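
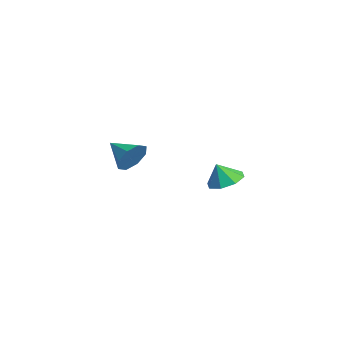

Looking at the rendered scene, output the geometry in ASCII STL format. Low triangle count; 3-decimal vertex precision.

solid 
facet normal 0.708 0.577 -0.407
outer loop
vertex -1.536 -2.518 -3.347
vertex -2.234 -2.147 -4.037
vertex -1.915 -1.863 -3.078
endloop
endfacet
facet normal 0.106 -0.324 0.940
outer loop
vertex -1.536 -2.518 -3.347
vertex -1.915 -1.863 -3.078
vertex -3.446 -3.133 -3.343
endloop
endfacet
facet normal 0.709 0.576 -0.406
outer loop
vertex -1.915 -1.863 -3.078
vertex -2.234 -2.147 -4.037
vertex -2.481 -1.374 -3.372
endloop
endfacet
facet normal -0.318 0.190 0.929
outer loop
vertex -1.915 -1.863 -3.078
vertex -2.481 -1.374 -3.372
vertex -3.446 -3.133 -3.343
endloop
endfacet
facet normal 0.708 0.577 -0.407
outer loop
vertex -2.481 -1.374 -3.372
vertex -2.234 -2.147 -4.037
vertex -2.903 -1.338 -4.055
endloop
endfacet
facet normal -0.760 0.425 0.492
outer loop
vertex -2.481 -1.374 -3.372
vertex -2.903 -1.338 -4.055
vertex -3.446 -3.133 -3.343
endloop
endfacet
facet normal 0.709 0.577 -0.406
outer loop
vertex -2.903 -1.338 -4.055
vertex -2.234 -2.147 -4.037
vertex -2.932 -1.776 -4.728
endloop
endfacet
facet normal -0.962 0.244 -0.118
outer loop
vertex -2.903 -1.338 -4.055
vertex -2.932 -1.776 -4.728
vertex -3.446 -3.133 -3.343
endloop
endfacet
facet normal 0.709 0.577 -0.406
outer loop
vertex -2.932 -1.776 -4.728
vertex -2.234 -2.147 -4.037
vertex -2.553 -2.431 -4.997
endloop
endfacet
facet normal -0.806 -0.245 -0.539
outer loop
vertex -2.932 -1.776 -4.728
vertex -2.553 -2.431 -4.997
vertex -3.446 -3.133 -3.343
endloop
endfacet
facet normal 0.709 0.576 -0.406
outer loop
vertex -2.553 -2.431 -4.997
vertex -2.234 -2.147 -4.037
vertex -1.987 -2.92 -4.703
endloop
endfacet
facet normal -0.381 -0.759 -0.528
outer loop
vertex -2.553 -2.431 -4.997
vertex -1.987 -2.92 -4.703
vertex -3.446 -3.133 -3.343
endloop
endfacet
facet normal 0.708 0.577 -0.407
outer loop
vertex -1.987 -2.92 -4.703
vertex -2.234 -2.147 -4.037
vertex -1.565 -2.956 -4.02
endloop
endfacet
facet normal 0.061 -0.994 -0.090
outer loop
vertex -1.987 -2.92 -4.703
vertex -1.565 -2.956 -4.02
vertex -3.446 -3.133 -3.343
endloop
endfacet
facet normal 0.708 0.577 -0.406
outer loop
vertex -1.565 -2.956 -4.02
vertex -2.234 -2.147 -4.037
vertex -1.536 -2.518 -3.347
endloop
endfacet
facet normal 0.263 -0.814 0.518
outer loop
vertex -1.565 -2.956 -4.02
vertex -1.536 -2.518 -3.347
vertex -3.446 -3.133 -3.343
endloop
endfacet
facet normal -0.031 0.407 -0.913
outer loop
vertex 4.842 1.054 -3.835
vertex 3.961 1.474 -3.618
vertex 4.918 1.751 -3.527
endloop
endfacet
facet normal 0.807 -0.310 0.502
outer loop
vertex 4.842 1.054 -3.835
vertex 4.918 1.751 -3.527
vertex 3.999 0.986 -2.522
endloop
endfacet
facet normal -0.031 0.408 -0.913
outer loop
vertex 4.918 1.751 -3.527
vertex 3.961 1.474 -3.618
vertex 4.433 2.285 -3.272
endloop
endfacet
facet normal 0.632 0.218 0.744
outer loop
vertex 4.918 1.751 -3.527
vertex 4.433 2.285 -3.272
vertex 3.999 0.986 -2.522
endloop
endfacet
facet normal -0.030 0.407 -0.913
outer loop
vertex 4.433 2.285 -3.272
vertex 3.961 1.474 -3.618
vertex 3.672 2.345 -3.22
endloop
endfacet
facet normal 0.097 0.473 0.876
outer loop
vertex 4.433 2.285 -3.272
vertex 3.672 2.345 -3.22
vertex 3.999 0.986 -2.522
endloop
endfacet
facet normal -0.032 0.407 -0.913
outer loop
vertex 3.672 2.345 -3.22
vertex 3.961 1.474 -3.618
vertex 3.08 1.894 -3.4
endloop
endfacet
facet normal -0.482 0.306 0.821
outer loop
vertex 3.672 2.345 -3.22
vertex 3.08 1.894 -3.4
vertex 3.999 0.986 -2.522
endloop
endfacet
facet normal -0.031 0.408 -0.912
outer loop
vertex 3.08 1.894 -3.4
vertex 3.961 1.474 -3.618
vertex 3.005 1.198 -3.709
endloop
endfacet
facet normal -0.769 -0.188 0.611
outer loop
vertex 3.08 1.894 -3.4
vertex 3.005 1.198 -3.709
vertex 3.999 0.986 -2.522
endloop
endfacet
facet normal -0.030 0.406 -0.913
outer loop
vertex 3.005 1.198 -3.709
vertex 3.961 1.474 -3.618
vertex 3.489 0.663 -3.963
endloop
endfacet
facet normal -0.595 -0.714 0.370
outer loop
vertex 3.005 1.198 -3.709
vertex 3.489 0.663 -3.963
vertex 3.999 0.986 -2.522
endloop
endfacet
facet normal -0.032 0.407 -0.913
outer loop
vertex 3.489 0.663 -3.963
vertex 3.961 1.474 -3.618
vertex 4.251 0.604 -4.016
endloop
endfacet
facet normal -0.059 -0.969 0.238
outer loop
vertex 3.489 0.663 -3.963
vertex 4.251 0.604 -4.016
vertex 3.999 0.986 -2.522
endloop
endfacet
facet normal -0.031 0.407 -0.913
outer loop
vertex 4.251 0.604 -4.016
vertex 3.961 1.474 -3.618
vertex 4.842 1.054 -3.835
endloop
endfacet
facet normal 0.521 -0.802 0.293
outer loop
vertex 4.251 0.604 -4.016
vertex 4.842 1.054 -3.835
vertex 3.999 0.986 -2.522
endloop
endfacet

endsolid


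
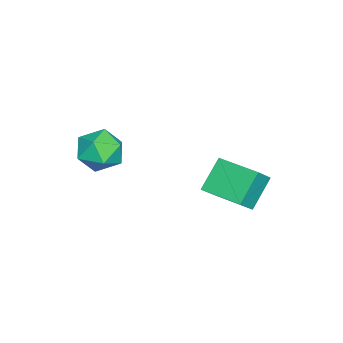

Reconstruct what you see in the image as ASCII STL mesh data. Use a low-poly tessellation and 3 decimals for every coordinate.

solid 
facet normal -0.647 0.259 0.717
outer loop
vertex -4.077 0.627 -1.719
vertex -3.273 2.632 -1.718
vertex -4.956 0.981 -2.639
endloop
endfacet
facet normal -0.373 -0.928 -0.001
outer loop
vertex -3.727 0.488 -4.002
vertex -4.077 0.627 -1.719
vertex -4.956 0.981 -2.639
endloop
endfacet
facet normal -0.647 0.260 0.717
outer loop
vertex -4.956 0.981 -2.639
vertex -3.273 2.632 -1.718
vertex -4.151 2.985 -2.638
endloop
endfacet
facet normal -0.665 0.268 -0.697
outer loop
vertex -4.151 2.985 -2.638
vertex -3.727 0.488 -4.002
vertex -4.956 0.981 -2.639
endloop
endfacet
facet normal 0.666 -0.267 0.697
outer loop
vertex -4.077 0.627 -1.719
vertex -2.044 2.139 -3.081
vertex -3.273 2.632 -1.718
endloop
endfacet
facet normal -0.372 -0.928 -0.001
outer loop
vertex -2.849 0.135 -3.082
vertex -4.077 0.627 -1.719
vertex -3.727 0.488 -4.002
endloop
endfacet
facet normal 0.666 -0.268 0.696
outer loop
vertex -2.849 0.135 -3.082
vertex -2.044 2.139 -3.081
vertex -4.077 0.627 -1.719
endloop
endfacet
facet normal 0.373 0.928 0.000
outer loop
vertex -3.273 2.632 -1.718
vertex -2.044 2.139 -3.081
vertex -4.151 2.985 -2.638
endloop
endfacet
facet normal -0.666 0.267 -0.696
outer loop
vertex -2.923 2.493 -4.001
vertex -3.727 0.488 -4.002
vertex -4.151 2.985 -2.638
endloop
endfacet
facet normal 0.373 0.928 0.001
outer loop
vertex -4.151 2.985 -2.638
vertex -2.044 2.139 -3.081
vertex -2.923 2.493 -4.001
endloop
endfacet
facet normal 0.647 -0.259 -0.717
outer loop
vertex -2.923 2.493 -4.001
vertex -2.849 0.135 -3.082
vertex -3.727 0.488 -4.002
endloop
endfacet
facet normal 0.647 -0.259 -0.717
outer loop
vertex -2.044 2.139 -3.081
vertex -2.849 0.135 -3.082
vertex -2.923 2.493 -4.001
endloop
endfacet
facet normal -0.494 0.623 0.606
outer loop
vertex -0.177 -2.624 1.384
vertex 0.166 -3.265 2.324
vertex 0.838 -2.362 1.943
endloop
endfacet
facet normal -0.262 0.965 0.024
outer loop
vertex -0.177 -2.624 1.384
vertex 0.838 -2.362 1.943
vertex 0.792 -2.345 0.756
endloop
endfacet
facet normal -0.539 0.639 -0.548
outer loop
vertex -0.177 -2.624 1.384
vertex 0.792 -2.345 0.756
vertex 0.092 -3.238 0.403
endloop
endfacet
facet normal -0.943 0.097 -0.319
outer loop
vertex -0.177 -2.624 1.384
vertex 0.092 -3.238 0.403
vertex -0.295 -3.806 1.372
endloop
endfacet
facet normal -0.915 0.087 0.394
outer loop
vertex -0.177 -2.624 1.384
vertex -0.295 -3.806 1.372
vertex 0.166 -3.265 2.324
endloop
endfacet
facet normal 0.447 0.894 -0.005
outer loop
vertex 0.792 -2.345 0.756
vertex 0.838 -2.362 1.943
vertex 1.735 -2.814 1.308
endloop
endfacet
facet normal 0.071 0.342 0.937
outer loop
vertex 0.838 -2.362 1.943
vertex 0.166 -3.265 2.324
vertex 1.348 -3.382 2.277
endloop
endfacet
facet normal -0.609 -0.526 0.594
outer loop
vertex 0.166 -3.265 2.324
vertex -0.295 -3.806 1.372
vertex 0.648 -4.275 1.924
endloop
endfacet
facet normal -0.653 -0.510 -0.560
outer loop
vertex -0.295 -3.806 1.372
vertex 0.092 -3.238 0.403
vertex 0.602 -4.258 0.737
endloop
endfacet
facet normal -0.001 0.368 -0.930
outer loop
vertex 0.092 -3.238 0.403
vertex 0.792 -2.345 0.756
vertex 1.274 -3.355 0.356
endloop
endfacet
facet normal 0.943 -0.097 0.319
outer loop
vertex 1.617 -3.996 1.296
vertex 1.735 -2.814 1.308
vertex 1.348 -3.382 2.277
endloop
endfacet
facet normal 0.539 -0.639 0.548
outer loop
vertex 1.617 -3.996 1.296
vertex 1.348 -3.382 2.277
vertex 0.648 -4.275 1.924
endloop
endfacet
facet normal 0.262 -0.965 -0.024
outer loop
vertex 1.617 -3.996 1.296
vertex 0.648 -4.275 1.924
vertex 0.602 -4.258 0.737
endloop
endfacet
facet normal 0.494 -0.623 -0.606
outer loop
vertex 1.617 -3.996 1.296
vertex 0.602 -4.258 0.737
vertex 1.274 -3.355 0.356
endloop
endfacet
facet normal 0.915 -0.087 -0.394
outer loop
vertex 1.617 -3.996 1.296
vertex 1.274 -3.355 0.356
vertex 1.735 -2.814 1.308
endloop
endfacet
facet normal 0.653 0.510 0.560
outer loop
vertex 1.348 -3.382 2.277
vertex 1.735 -2.814 1.308
vertex 0.838 -2.362 1.943
endloop
endfacet
facet normal 0.001 -0.368 0.930
outer loop
vertex 0.648 -4.275 1.924
vertex 1.348 -3.382 2.277
vertex 0.166 -3.265 2.324
endloop
endfacet
facet normal -0.447 -0.894 0.005
outer loop
vertex 0.602 -4.258 0.737
vertex 0.648 -4.275 1.924
vertex -0.295 -3.806 1.372
endloop
endfacet
facet normal -0.071 -0.342 -0.937
outer loop
vertex 1.274 -3.355 0.356
vertex 0.602 -4.258 0.737
vertex 0.092 -3.238 0.403
endloop
endfacet
facet normal 0.609 0.526 -0.594
outer loop
vertex 1.735 -2.814 1.308
vertex 1.274 -3.355 0.356
vertex 0.792 -2.345 0.756
endloop
endfacet

endsolid


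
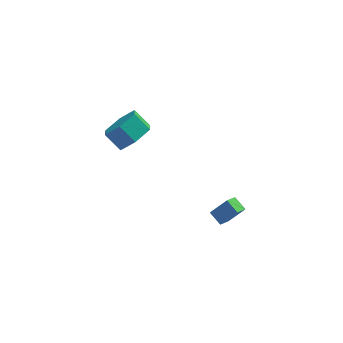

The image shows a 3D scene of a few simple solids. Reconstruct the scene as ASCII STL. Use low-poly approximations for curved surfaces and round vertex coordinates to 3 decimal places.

solid 
facet normal 0.622 -0.436 -0.650
outer loop
vertex 0.318 2.016 2.622
vertex -0.392 1.296 2.426
vertex -0.368 2.162 1.868
endloop
endfacet
facet normal 0.411 0.889 -0.202
outer loop
vertex 0.318 2.016 2.622
vertex -0.368 2.162 1.868
vertex -0.378 2.504 3.351
endloop
endfacet
facet normal 0.411 0.889 -0.202
outer loop
vertex -0.378 2.504 3.351
vertex -0.368 2.162 1.868
vertex -1.064 2.65 2.597
endloop
endfacet
facet normal -0.622 0.436 0.650
outer loop
vertex -0.378 2.504 3.351
vertex -1.064 2.65 2.597
vertex -1.088 1.784 3.154
endloop
endfacet
facet normal 0.622 -0.436 -0.650
outer loop
vertex -0.368 2.162 1.868
vertex -0.392 1.296 2.426
vertex -1.078 1.442 1.672
endloop
endfacet
facet normal -0.372 0.567 -0.735
outer loop
vertex -0.368 2.162 1.868
vertex -1.078 1.442 1.672
vertex -1.064 2.65 2.597
endloop
endfacet
facet normal -0.372 0.567 -0.735
outer loop
vertex -1.064 2.65 2.597
vertex -1.078 1.442 1.672
vertex -1.775 1.93 2.401
endloop
endfacet
facet normal -0.621 0.436 0.651
outer loop
vertex -1.064 2.65 2.597
vertex -1.775 1.93 2.401
vertex -1.088 1.784 3.154
endloop
endfacet
facet normal 0.622 -0.436 -0.650
outer loop
vertex -1.078 1.442 1.672
vertex -0.392 1.296 2.426
vertex -1.102 0.576 2.229
endloop
endfacet
facet normal -0.783 -0.321 -0.533
outer loop
vertex -1.078 1.442 1.672
vertex -1.102 0.576 2.229
vertex -1.775 1.93 2.401
endloop
endfacet
facet normal -0.783 -0.322 -0.532
outer loop
vertex -1.775 1.93 2.401
vertex -1.102 0.576 2.229
vertex -1.798 1.064 2.958
endloop
endfacet
facet normal -0.621 0.435 0.651
outer loop
vertex -1.775 1.93 2.401
vertex -1.798 1.064 2.958
vertex -1.088 1.784 3.154
endloop
endfacet
facet normal 0.622 -0.436 -0.650
outer loop
vertex -1.102 0.576 2.229
vertex -0.392 1.296 2.426
vertex -0.416 0.43 2.983
endloop
endfacet
facet normal -0.411 -0.889 0.202
outer loop
vertex -1.102 0.576 2.229
vertex -0.416 0.43 2.983
vertex -1.798 1.064 2.958
endloop
endfacet
facet normal -0.411 -0.889 0.202
outer loop
vertex -1.798 1.064 2.958
vertex -0.416 0.43 2.983
vertex -1.112 0.918 3.712
endloop
endfacet
facet normal -0.622 0.436 0.650
outer loop
vertex -1.798 1.064 2.958
vertex -1.112 0.918 3.712
vertex -1.088 1.784 3.154
endloop
endfacet
facet normal 0.621 -0.436 -0.651
outer loop
vertex -0.416 0.43 2.983
vertex -0.392 1.296 2.426
vertex 0.295 1.15 3.179
endloop
endfacet
facet normal 0.372 -0.567 0.735
outer loop
vertex -0.416 0.43 2.983
vertex 0.295 1.15 3.179
vertex -1.112 0.918 3.712
endloop
endfacet
facet normal 0.372 -0.567 0.735
outer loop
vertex -1.112 0.918 3.712
vertex 0.295 1.15 3.179
vertex -0.402 1.638 3.908
endloop
endfacet
facet normal -0.622 0.436 0.650
outer loop
vertex -1.112 0.918 3.712
vertex -0.402 1.638 3.908
vertex -1.088 1.784 3.154
endloop
endfacet
facet normal 0.621 -0.435 -0.651
outer loop
vertex 0.295 1.15 3.179
vertex -0.392 1.296 2.426
vertex 0.318 2.016 2.622
endloop
endfacet
facet normal 0.783 0.322 0.533
outer loop
vertex 0.295 1.15 3.179
vertex 0.318 2.016 2.622
vertex -0.402 1.638 3.908
endloop
endfacet
facet normal 0.783 0.321 0.533
outer loop
vertex -0.402 1.638 3.908
vertex 0.318 2.016 2.622
vertex -0.378 2.504 3.351
endloop
endfacet
facet normal -0.622 0.436 0.650
outer loop
vertex -0.402 1.638 3.908
vertex -0.378 2.504 3.351
vertex -1.088 1.784 3.154
endloop
endfacet
facet normal -0.447 -0.706 0.549
outer loop
vertex 3.919 0.725 -2.308
vertex 3.107 0.602 -3.127
vertex 4.382 0.144 -2.679
endloop
endfacet
facet normal 0.700 0.106 0.707
outer loop
vertex 4.833 0.858 -3.233
vertex 3.919 0.725 -2.308
vertex 4.382 0.144 -2.679
endloop
endfacet
facet normal -0.447 -0.706 0.549
outer loop
vertex 4.382 0.144 -2.679
vertex 3.107 0.602 -3.127
vertex 3.569 0.021 -3.498
endloop
endfacet
facet normal 0.557 -0.699 -0.448
outer loop
vertex 3.569 0.021 -3.498
vertex 4.833 0.858 -3.233
vertex 4.382 0.144 -2.679
endloop
endfacet
facet normal -0.557 0.699 0.448
outer loop
vertex 3.919 0.725 -2.308
vertex 3.558 1.316 -3.681
vertex 3.107 0.602 -3.127
endloop
endfacet
facet normal 0.700 0.105 0.707
outer loop
vertex 4.371 1.439 -2.862
vertex 3.919 0.725 -2.308
vertex 4.833 0.858 -3.233
endloop
endfacet
facet normal -0.557 0.700 0.448
outer loop
vertex 4.371 1.439 -2.862
vertex 3.558 1.316 -3.681
vertex 3.919 0.725 -2.308
endloop
endfacet
facet normal -0.700 -0.106 -0.706
outer loop
vertex 3.107 0.602 -3.127
vertex 3.558 1.316 -3.681
vertex 3.569 0.021 -3.498
endloop
endfacet
facet normal 0.557 -0.700 -0.447
outer loop
vertex 4.021 0.735 -4.052
vertex 4.833 0.858 -3.233
vertex 3.569 0.021 -3.498
endloop
endfacet
facet normal -0.699 -0.106 -0.707
outer loop
vertex 3.569 0.021 -3.498
vertex 3.558 1.316 -3.681
vertex 4.021 0.735 -4.052
endloop
endfacet
facet normal 0.447 0.706 -0.549
outer loop
vertex 4.021 0.735 -4.052
vertex 4.371 1.439 -2.862
vertex 4.833 0.858 -3.233
endloop
endfacet
facet normal 0.446 0.706 -0.549
outer loop
vertex 3.558 1.316 -3.681
vertex 4.371 1.439 -2.862
vertex 4.021 0.735 -4.052
endloop
endfacet

endsolid


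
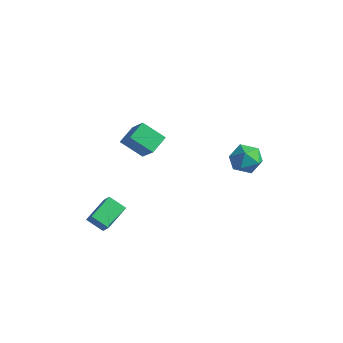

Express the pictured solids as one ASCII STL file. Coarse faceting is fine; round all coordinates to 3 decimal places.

solid 
facet normal -0.660 0.250 -0.708
outer loop
vertex -4.011 -1.658 0.902
vertex -4.125 -0.626 1.373
vertex -2.917 -1.153 0.061
endloop
endfacet
facet normal 0.100 -0.905 -0.413
outer loop
vertex -1.755 -1.594 1.307
vertex -4.011 -1.658 0.902
vertex -2.917 -1.153 0.061
endloop
endfacet
facet normal -0.660 0.250 -0.708
outer loop
vertex -2.917 -1.153 0.061
vertex -4.125 -0.626 1.373
vertex -3.03 -0.121 0.531
endloop
endfacet
facet normal 0.744 0.343 -0.573
outer loop
vertex -3.03 -0.121 0.531
vertex -1.755 -1.594 1.307
vertex -2.917 -1.153 0.061
endloop
endfacet
facet normal -0.744 -0.344 0.573
outer loop
vertex -4.011 -1.658 0.902
vertex -2.963 -1.067 2.619
vertex -4.125 -0.626 1.373
endloop
endfacet
facet normal 0.100 -0.905 -0.413
outer loop
vertex -2.85 -2.099 2.149
vertex -4.011 -1.658 0.902
vertex -1.755 -1.594 1.307
endloop
endfacet
facet normal -0.745 -0.342 0.573
outer loop
vertex -2.85 -2.099 2.149
vertex -2.963 -1.067 2.619
vertex -4.011 -1.658 0.902
endloop
endfacet
facet normal -0.100 0.905 0.413
outer loop
vertex -4.125 -0.626 1.373
vertex -2.963 -1.067 2.619
vertex -3.03 -0.121 0.531
endloop
endfacet
facet normal 0.745 0.343 -0.572
outer loop
vertex -1.869 -0.562 1.778
vertex -1.755 -1.594 1.307
vertex -3.03 -0.121 0.531
endloop
endfacet
facet normal -0.100 0.905 0.413
outer loop
vertex -3.03 -0.121 0.531
vertex -2.963 -1.067 2.619
vertex -1.869 -0.562 1.778
endloop
endfacet
facet normal 0.660 -0.250 0.708
outer loop
vertex -1.869 -0.562 1.778
vertex -2.85 -2.099 2.149
vertex -1.755 -1.594 1.307
endloop
endfacet
facet normal 0.660 -0.250 0.708
outer loop
vertex -2.963 -1.067 2.619
vertex -2.85 -2.099 2.149
vertex -1.869 -0.562 1.778
endloop
endfacet
facet normal -0.614 0.218 -0.758
outer loop
vertex -4.691 -2.238 -3.801
vertex -3.824 -1.9 -4.406
vertex -4.515 -3.693 -4.362
endloop
endfacet
facet normal -0.781 -0.305 0.545
outer loop
vertex -3.876 -3.92 -3.574
vertex -4.691 -2.238 -3.801
vertex -4.515 -3.693 -4.362
endloop
endfacet
facet normal -0.615 0.218 -0.758
outer loop
vertex -4.515 -3.693 -4.362
vertex -3.824 -1.9 -4.406
vertex -3.649 -3.356 -4.968
endloop
endfacet
facet normal 0.111 -0.927 -0.357
outer loop
vertex -3.649 -3.356 -4.968
vertex -3.876 -3.92 -3.574
vertex -4.515 -3.693 -4.362
endloop
endfacet
facet normal -0.112 0.927 0.358
outer loop
vertex -4.691 -2.238 -3.801
vertex -3.185 -2.127 -3.618
vertex -3.824 -1.9 -4.406
endloop
endfacet
facet normal -0.781 -0.305 0.546
outer loop
vertex -4.051 -2.464 -3.012
vertex -4.691 -2.238 -3.801
vertex -3.876 -3.92 -3.574
endloop
endfacet
facet normal -0.112 0.928 0.356
outer loop
vertex -4.051 -2.464 -3.012
vertex -3.185 -2.127 -3.618
vertex -4.691 -2.238 -3.801
endloop
endfacet
facet normal 0.781 0.304 -0.546
outer loop
vertex -3.824 -1.9 -4.406
vertex -3.185 -2.127 -3.618
vertex -3.649 -3.356 -4.968
endloop
endfacet
facet normal 0.112 -0.927 -0.357
outer loop
vertex -3.009 -3.582 -4.179
vertex -3.876 -3.92 -3.574
vertex -3.649 -3.356 -4.968
endloop
endfacet
facet normal 0.781 0.305 -0.546
outer loop
vertex -3.649 -3.356 -4.968
vertex -3.185 -2.127 -3.618
vertex -3.009 -3.582 -4.179
endloop
endfacet
facet normal 0.614 -0.219 0.758
outer loop
vertex -3.009 -3.582 -4.179
vertex -4.051 -2.464 -3.012
vertex -3.876 -3.92 -3.574
endloop
endfacet
facet normal 0.615 -0.218 0.758
outer loop
vertex -3.185 -2.127 -3.618
vertex -4.051 -2.464 -3.012
vertex -3.009 -3.582 -4.179
endloop
endfacet
facet normal -0.375 -0.399 0.837
outer loop
vertex -0.84 3.957 -0.864
vertex -0.8 3.05 -1.279
vertex -0.019 3.398 -0.763
endloop
endfacet
facet normal 0.005 0.185 0.983
outer loop
vertex -0.84 3.957 -0.864
vertex -0.019 3.398 -0.763
vertex 0.063 4.376 -0.948
endloop
endfacet
facet normal -0.281 0.731 0.622
outer loop
vertex -0.84 3.957 -0.864
vertex 0.063 4.376 -0.948
vertex -0.668 4.632 -1.579
endloop
endfacet
facet normal -0.839 0.482 0.254
outer loop
vertex -0.84 3.957 -0.864
vertex -0.668 4.632 -1.579
vertex -1.201 3.813 -1.784
endloop
endfacet
facet normal -0.897 -0.216 0.386
outer loop
vertex -0.84 3.957 -0.864
vertex -1.201 3.813 -1.784
vertex -0.8 3.05 -1.279
endloop
endfacet
facet normal 0.669 0.084 0.739
outer loop
vertex 0.063 4.376 -0.948
vertex -0.019 3.398 -0.763
vertex 0.661 3.727 -1.416
endloop
endfacet
facet normal 0.053 -0.863 0.502
outer loop
vertex -0.019 3.398 -0.763
vertex -0.8 3.05 -1.279
vertex 0.128 2.908 -1.621
endloop
endfacet
facet normal -0.792 -0.566 -0.227
outer loop
vertex -0.8 3.05 -1.279
vertex -1.201 3.813 -1.784
vertex -0.603 3.164 -2.252
endloop
endfacet
facet normal -0.697 0.564 -0.442
outer loop
vertex -1.201 3.813 -1.784
vertex -0.668 4.632 -1.579
vertex -0.521 4.142 -2.437
endloop
endfacet
facet normal 0.205 0.966 0.155
outer loop
vertex -0.668 4.632 -1.579
vertex 0.063 4.376 -0.948
vertex 0.26 4.49 -1.921
endloop
endfacet
facet normal 0.839 -0.482 -0.254
outer loop
vertex 0.3 3.583 -2.336
vertex 0.661 3.727 -1.416
vertex 0.128 2.908 -1.621
endloop
endfacet
facet normal 0.281 -0.731 -0.622
outer loop
vertex 0.3 3.583 -2.336
vertex 0.128 2.908 -1.621
vertex -0.603 3.164 -2.252
endloop
endfacet
facet normal -0.005 -0.185 -0.983
outer loop
vertex 0.3 3.583 -2.336
vertex -0.603 3.164 -2.252
vertex -0.521 4.142 -2.437
endloop
endfacet
facet normal 0.375 0.399 -0.837
outer loop
vertex 0.3 3.583 -2.336
vertex -0.521 4.142 -2.437
vertex 0.26 4.49 -1.921
endloop
endfacet
facet normal 0.897 0.216 -0.386
outer loop
vertex 0.3 3.583 -2.336
vertex 0.26 4.49 -1.921
vertex 0.661 3.727 -1.416
endloop
endfacet
facet normal 0.697 -0.564 0.442
outer loop
vertex 0.128 2.908 -1.621
vertex 0.661 3.727 -1.416
vertex -0.019 3.398 -0.763
endloop
endfacet
facet normal -0.205 -0.966 -0.155
outer loop
vertex -0.603 3.164 -2.252
vertex 0.128 2.908 -1.621
vertex -0.8 3.05 -1.279
endloop
endfacet
facet normal -0.669 -0.084 -0.739
outer loop
vertex -0.521 4.142 -2.437
vertex -0.603 3.164 -2.252
vertex -1.201 3.813 -1.784
endloop
endfacet
facet normal -0.053 0.863 -0.502
outer loop
vertex 0.26 4.49 -1.921
vertex -0.521 4.142 -2.437
vertex -0.668 4.632 -1.579
endloop
endfacet
facet normal 0.792 0.566 0.227
outer loop
vertex 0.661 3.727 -1.416
vertex 0.26 4.49 -1.921
vertex 0.063 4.376 -0.948
endloop
endfacet

endsolid


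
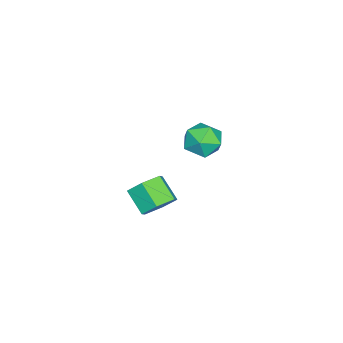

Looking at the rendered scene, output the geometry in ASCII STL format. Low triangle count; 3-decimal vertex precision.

solid 
facet normal 0.448 0.664 -0.598
outer loop
vertex 3.114 1.675 1.564
vertex 2.313 2.238 1.589
vertex 3.02 2.362 2.256
endloop
endfacet
facet normal 0.889 -0.259 0.378
outer loop
vertex 3.114 1.675 1.564
vertex 3.02 2.362 2.256
vertex 2.469 0.718 2.425
endloop
endfacet
facet normal 0.889 -0.259 0.377
outer loop
vertex 2.469 0.718 2.425
vertex 3.02 2.362 2.256
vertex 2.375 1.405 3.118
endloop
endfacet
facet normal -0.448 -0.665 0.598
outer loop
vertex 2.469 0.718 2.425
vertex 2.375 1.405 3.118
vertex 1.667 1.282 2.451
endloop
endfacet
facet normal 0.448 0.664 -0.598
outer loop
vertex 3.02 2.362 2.256
vertex 2.313 2.238 1.589
vertex 2.219 2.925 2.281
endloop
endfacet
facet normal 0.361 0.478 0.801
outer loop
vertex 3.02 2.362 2.256
vertex 2.219 2.925 2.281
vertex 2.375 1.405 3.118
endloop
endfacet
facet normal 0.361 0.478 0.801
outer loop
vertex 2.375 1.405 3.118
vertex 2.219 2.925 2.281
vertex 1.573 1.969 3.143
endloop
endfacet
facet normal -0.448 -0.664 0.598
outer loop
vertex 2.375 1.405 3.118
vertex 1.573 1.969 3.143
vertex 1.667 1.282 2.451
endloop
endfacet
facet normal 0.448 0.664 -0.599
outer loop
vertex 2.219 2.925 2.281
vertex 2.313 2.238 1.589
vertex 1.511 2.802 1.615
endloop
endfacet
facet normal -0.526 0.737 0.423
outer loop
vertex 2.219 2.925 2.281
vertex 1.511 2.802 1.615
vertex 1.573 1.969 3.143
endloop
endfacet
facet normal -0.528 0.736 0.423
outer loop
vertex 1.573 1.969 3.143
vertex 1.511 2.802 1.615
vertex 0.866 1.845 2.476
endloop
endfacet
facet normal -0.448 -0.664 0.598
outer loop
vertex 1.573 1.969 3.143
vertex 0.866 1.845 2.476
vertex 1.667 1.282 2.451
endloop
endfacet
facet normal 0.448 0.665 -0.598
outer loop
vertex 1.511 2.802 1.615
vertex 2.313 2.238 1.589
vertex 1.605 2.115 0.922
endloop
endfacet
facet normal -0.889 0.259 -0.378
outer loop
vertex 1.511 2.802 1.615
vertex 1.605 2.115 0.922
vertex 0.866 1.845 2.476
endloop
endfacet
facet normal -0.889 0.259 -0.378
outer loop
vertex 0.866 1.845 2.476
vertex 1.605 2.115 0.922
vertex 0.96 1.158 1.784
endloop
endfacet
facet normal -0.448 -0.664 0.598
outer loop
vertex 0.866 1.845 2.476
vertex 0.96 1.158 1.784
vertex 1.667 1.282 2.451
endloop
endfacet
facet normal 0.448 0.664 -0.598
outer loop
vertex 1.605 2.115 0.922
vertex 2.313 2.238 1.589
vertex 2.407 1.551 0.897
endloop
endfacet
facet normal -0.361 -0.478 -0.801
outer loop
vertex 1.605 2.115 0.922
vertex 2.407 1.551 0.897
vertex 0.96 1.158 1.784
endloop
endfacet
facet normal -0.361 -0.478 -0.801
outer loop
vertex 0.96 1.158 1.784
vertex 2.407 1.551 0.897
vertex 1.761 0.595 1.759
endloop
endfacet
facet normal -0.448 -0.664 0.598
outer loop
vertex 0.96 1.158 1.784
vertex 1.761 0.595 1.759
vertex 1.667 1.282 2.451
endloop
endfacet
facet normal 0.448 0.664 -0.598
outer loop
vertex 2.407 1.551 0.897
vertex 2.313 2.238 1.589
vertex 3.114 1.675 1.564
endloop
endfacet
facet normal 0.528 -0.737 -0.422
outer loop
vertex 2.407 1.551 0.897
vertex 3.114 1.675 1.564
vertex 1.761 0.595 1.759
endloop
endfacet
facet normal 0.527 -0.737 -0.424
outer loop
vertex 1.761 0.595 1.759
vertex 3.114 1.675 1.564
vertex 2.469 0.718 2.425
endloop
endfacet
facet normal -0.448 -0.664 0.599
outer loop
vertex 1.761 0.595 1.759
vertex 2.469 0.718 2.425
vertex 1.667 1.282 2.451
endloop
endfacet
facet normal 0.433 0.598 0.675
outer loop
vertex -3.575 3.19 1.697
vertex -3.918 2.506 2.523
vertex -2.92 2.338 2.031
endloop
endfacet
facet normal 0.782 0.621 0.052
outer loop
vertex -3.575 3.19 1.697
vertex -2.92 2.338 2.031
vertex -3.03 2.568 0.935
endloop
endfacet
facet normal 0.321 0.833 -0.451
outer loop
vertex -3.575 3.19 1.697
vertex -3.03 2.568 0.935
vertex -4.096 2.878 0.75
endloop
endfacet
facet normal -0.312 0.940 -0.138
outer loop
vertex -3.575 3.19 1.697
vertex -4.096 2.878 0.75
vertex -4.644 2.84 1.731
endloop
endfacet
facet normal -0.242 0.794 0.557
outer loop
vertex -3.575 3.19 1.697
vertex -4.644 2.84 1.731
vertex -3.918 2.506 2.523
endloop
endfacet
facet normal 0.993 -0.042 -0.108
outer loop
vertex -3.03 2.568 0.935
vertex -2.92 2.338 2.031
vertex -3.036 1.5 1.289
endloop
endfacet
facet normal 0.430 -0.080 0.899
outer loop
vertex -2.92 2.338 2.031
vertex -3.918 2.506 2.523
vertex -3.584 1.462 2.27
endloop
endfacet
facet normal -0.664 0.239 0.709
outer loop
vertex -3.918 2.506 2.523
vertex -4.644 2.84 1.731
vertex -4.65 1.772 2.085
endloop
endfacet
facet normal -0.776 0.475 -0.415
outer loop
vertex -4.644 2.84 1.731
vertex -4.096 2.878 0.75
vertex -4.76 2.002 0.989
endloop
endfacet
facet normal 0.248 0.302 -0.920
outer loop
vertex -4.096 2.878 0.75
vertex -3.03 2.568 0.935
vertex -3.762 1.834 0.497
endloop
endfacet
facet normal 0.312 -0.940 0.138
outer loop
vertex -4.105 1.15 1.323
vertex -3.036 1.5 1.289
vertex -3.584 1.462 2.27
endloop
endfacet
facet normal -0.321 -0.833 0.451
outer loop
vertex -4.105 1.15 1.323
vertex -3.584 1.462 2.27
vertex -4.65 1.772 2.085
endloop
endfacet
facet normal -0.782 -0.621 -0.052
outer loop
vertex -4.105 1.15 1.323
vertex -4.65 1.772 2.085
vertex -4.76 2.002 0.989
endloop
endfacet
facet normal -0.433 -0.598 -0.675
outer loop
vertex -4.105 1.15 1.323
vertex -4.76 2.002 0.989
vertex -3.762 1.834 0.497
endloop
endfacet
facet normal 0.242 -0.794 -0.557
outer loop
vertex -4.105 1.15 1.323
vertex -3.762 1.834 0.497
vertex -3.036 1.5 1.289
endloop
endfacet
facet normal 0.776 -0.475 0.415
outer loop
vertex -3.584 1.462 2.27
vertex -3.036 1.5 1.289
vertex -2.92 2.338 2.031
endloop
endfacet
facet normal -0.248 -0.302 0.920
outer loop
vertex -4.65 1.772 2.085
vertex -3.584 1.462 2.27
vertex -3.918 2.506 2.523
endloop
endfacet
facet normal -0.993 0.042 0.108
outer loop
vertex -4.76 2.002 0.989
vertex -4.65 1.772 2.085
vertex -4.644 2.84 1.731
endloop
endfacet
facet normal -0.430 0.080 -0.899
outer loop
vertex -3.762 1.834 0.497
vertex -4.76 2.002 0.989
vertex -4.096 2.878 0.75
endloop
endfacet
facet normal 0.664 -0.239 -0.709
outer loop
vertex -3.036 1.5 1.289
vertex -3.762 1.834 0.497
vertex -3.03 2.568 0.935
endloop
endfacet

endsolid


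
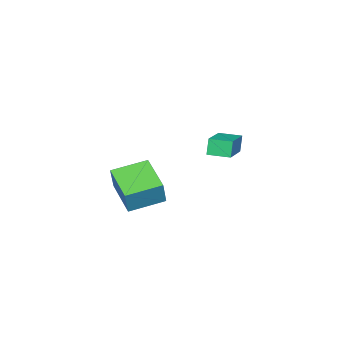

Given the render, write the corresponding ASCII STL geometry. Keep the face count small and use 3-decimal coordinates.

solid 
facet normal -0.895 -0.298 -0.333
outer loop
vertex -4.179 0.284 -1.508
vertex -4.532 1.368 -1.53
vertex -3.876 0.365 -2.394
endloop
endfacet
facet normal 0.309 -0.951 0.019
outer loop
vertex -1.988 0.992 -1.69
vertex -4.179 0.284 -1.508
vertex -3.876 0.365 -2.394
endloop
endfacet
facet normal -0.894 -0.297 -0.334
outer loop
vertex -3.876 0.365 -2.394
vertex -4.532 1.368 -1.53
vertex -4.228 1.449 -2.416
endloop
endfacet
facet normal 0.323 0.086 -0.943
outer loop
vertex -4.228 1.449 -2.416
vertex -1.988 0.992 -1.69
vertex -3.876 0.365 -2.394
endloop
endfacet
facet normal -0.323 -0.086 0.943
outer loop
vertex -4.179 0.284 -1.508
vertex -2.644 1.995 -0.826
vertex -4.532 1.368 -1.53
endloop
endfacet
facet normal 0.309 -0.951 0.019
outer loop
vertex -2.292 0.911 -0.804
vertex -4.179 0.284 -1.508
vertex -1.988 0.992 -1.69
endloop
endfacet
facet normal -0.323 -0.086 0.942
outer loop
vertex -2.292 0.911 -0.804
vertex -2.644 1.995 -0.826
vertex -4.179 0.284 -1.508
endloop
endfacet
facet normal -0.309 0.951 -0.019
outer loop
vertex -4.532 1.368 -1.53
vertex -2.644 1.995 -0.826
vertex -4.228 1.449 -2.416
endloop
endfacet
facet normal 0.323 0.086 -0.942
outer loop
vertex -2.341 2.076 -1.712
vertex -1.988 0.992 -1.69
vertex -4.228 1.449 -2.416
endloop
endfacet
facet normal -0.309 0.951 -0.019
outer loop
vertex -4.228 1.449 -2.416
vertex -2.644 1.995 -0.826
vertex -2.341 2.076 -1.712
endloop
endfacet
facet normal 0.894 0.298 0.334
outer loop
vertex -2.341 2.076 -1.712
vertex -2.292 0.911 -0.804
vertex -1.988 0.992 -1.69
endloop
endfacet
facet normal 0.895 0.297 0.333
outer loop
vertex -2.644 1.995 -0.826
vertex -2.292 0.911 -0.804
vertex -2.341 2.076 -1.712
endloop
endfacet
facet normal -0.760 0.619 0.198
outer loop
vertex 0.641 -0.479 -1.232
vertex 1.753 1.076 -1.819
vertex 0.171 -0.637 -2.541
endloop
endfacet
facet normal -0.556 -0.778 0.293
outer loop
vertex 1.547 -1.756 -2.901
vertex 0.641 -0.479 -1.232
vertex 0.171 -0.637 -2.541
endloop
endfacet
facet normal -0.760 0.618 0.199
outer loop
vertex 0.171 -0.637 -2.541
vertex 1.753 1.076 -1.819
vertex 1.283 0.919 -3.128
endloop
endfacet
facet normal -0.336 -0.113 -0.935
outer loop
vertex 1.283 0.919 -3.128
vertex 1.547 -1.756 -2.901
vertex 0.171 -0.637 -2.541
endloop
endfacet
facet normal 0.336 0.113 0.935
outer loop
vertex 0.641 -0.479 -1.232
vertex 3.129 -0.043 -2.179
vertex 1.753 1.076 -1.819
endloop
endfacet
facet normal -0.556 -0.778 0.293
outer loop
vertex 2.017 -1.599 -1.592
vertex 0.641 -0.479 -1.232
vertex 1.547 -1.756 -2.901
endloop
endfacet
facet normal 0.336 0.112 0.935
outer loop
vertex 2.017 -1.599 -1.592
vertex 3.129 -0.043 -2.179
vertex 0.641 -0.479 -1.232
endloop
endfacet
facet normal 0.556 0.778 -0.293
outer loop
vertex 1.753 1.076 -1.819
vertex 3.129 -0.043 -2.179
vertex 1.283 0.919 -3.128
endloop
endfacet
facet normal -0.336 -0.113 -0.935
outer loop
vertex 2.659 -0.201 -3.488
vertex 1.547 -1.756 -2.901
vertex 1.283 0.919 -3.128
endloop
endfacet
facet normal 0.556 0.778 -0.294
outer loop
vertex 1.283 0.919 -3.128
vertex 3.129 -0.043 -2.179
vertex 2.659 -0.201 -3.488
endloop
endfacet
facet normal 0.760 -0.619 -0.199
outer loop
vertex 2.659 -0.201 -3.488
vertex 2.017 -1.599 -1.592
vertex 1.547 -1.756 -2.901
endloop
endfacet
facet normal 0.760 -0.618 -0.198
outer loop
vertex 3.129 -0.043 -2.179
vertex 2.017 -1.599 -1.592
vertex 2.659 -0.201 -3.488
endloop
endfacet

endsolid


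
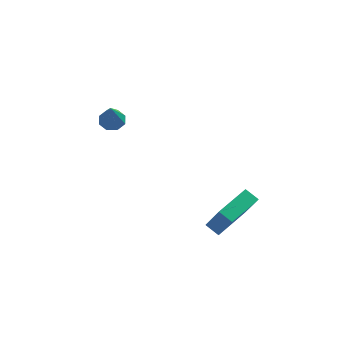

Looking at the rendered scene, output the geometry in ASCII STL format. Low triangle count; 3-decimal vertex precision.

solid 
facet normal -0.755 0.422 0.502
outer loop
vertex 3.145 -4.126 -2.991
vertex 4.358 -2.42 -2.598
vertex 2.465 -3.233 -4.766
endloop
endfacet
facet normal -0.570 -0.801 -0.185
outer loop
vertex 3.122 -3.6 -5.202
vertex 3.145 -4.126 -2.991
vertex 2.465 -3.233 -4.766
endloop
endfacet
facet normal -0.755 0.422 0.502
outer loop
vertex 2.465 -3.233 -4.766
vertex 4.358 -2.42 -2.598
vertex 3.678 -1.527 -4.373
endloop
endfacet
facet normal -0.324 0.425 -0.845
outer loop
vertex 3.678 -1.527 -4.373
vertex 3.122 -3.6 -5.202
vertex 2.465 -3.233 -4.766
endloop
endfacet
facet normal 0.324 -0.425 0.845
outer loop
vertex 3.145 -4.126 -2.991
vertex 5.015 -2.787 -3.034
vertex 4.358 -2.42 -2.598
endloop
endfacet
facet normal -0.570 -0.801 -0.185
outer loop
vertex 3.802 -4.493 -3.427
vertex 3.145 -4.126 -2.991
vertex 3.122 -3.6 -5.202
endloop
endfacet
facet normal 0.324 -0.425 0.845
outer loop
vertex 3.802 -4.493 -3.427
vertex 5.015 -2.787 -3.034
vertex 3.145 -4.126 -2.991
endloop
endfacet
facet normal 0.570 0.801 0.185
outer loop
vertex 4.358 -2.42 -2.598
vertex 5.015 -2.787 -3.034
vertex 3.678 -1.527 -4.373
endloop
endfacet
facet normal -0.324 0.425 -0.845
outer loop
vertex 4.335 -1.894 -4.809
vertex 3.122 -3.6 -5.202
vertex 3.678 -1.527 -4.373
endloop
endfacet
facet normal 0.570 0.801 0.185
outer loop
vertex 3.678 -1.527 -4.373
vertex 5.015 -2.787 -3.034
vertex 4.335 -1.894 -4.809
endloop
endfacet
facet normal 0.755 -0.422 -0.502
outer loop
vertex 4.335 -1.894 -4.809
vertex 3.802 -4.493 -3.427
vertex 3.122 -3.6 -5.202
endloop
endfacet
facet normal 0.755 -0.422 -0.502
outer loop
vertex 5.015 -2.787 -3.034
vertex 3.802 -4.493 -3.427
vertex 4.335 -1.894 -4.809
endloop
endfacet
facet normal -0.026 0.555 -0.832
outer loop
vertex -1.991 2.515 -1.022
vertex -2.637 2.242 -1.184
vertex -2.404 2.812 -0.811
endloop
endfacet
facet normal 0.638 0.437 0.634
outer loop
vertex -1.991 2.515 -1.022
vertex -2.404 2.812 -0.811
vertex -2.583 1.078 0.564
endloop
endfacet
facet normal -0.025 0.555 -0.832
outer loop
vertex -2.404 2.812 -0.811
vertex -2.637 2.242 -1.184
vertex -2.954 2.775 -0.819
endloop
endfacet
facet normal -0.053 0.624 0.780
outer loop
vertex -2.404 2.812 -0.811
vertex -2.954 2.775 -0.819
vertex -2.583 1.078 0.564
endloop
endfacet
facet normal -0.026 0.554 -0.832
outer loop
vertex -2.954 2.775 -0.819
vertex -2.637 2.242 -1.184
vertex -3.318 2.426 -1.04
endloop
endfacet
facet normal -0.707 0.347 0.616
outer loop
vertex -2.954 2.775 -0.819
vertex -3.318 2.426 -1.04
vertex -2.583 1.078 0.564
endloop
endfacet
facet normal -0.026 0.554 -0.832
outer loop
vertex -3.318 2.426 -1.04
vertex -2.637 2.242 -1.184
vertex -3.283 1.968 -1.346
endloop
endfacet
facet normal -0.943 -0.231 0.238
outer loop
vertex -3.318 2.426 -1.04
vertex -3.283 1.968 -1.346
vertex -2.583 1.078 0.564
endloop
endfacet
facet normal -0.026 0.553 -0.833
outer loop
vertex -3.283 1.968 -1.346
vertex -2.637 2.242 -1.184
vertex -2.869 1.671 -1.556
endloop
endfacet
facet normal -0.621 -0.772 -0.132
outer loop
vertex -3.283 1.968 -1.346
vertex -2.869 1.671 -1.556
vertex -2.583 1.078 0.564
endloop
endfacet
facet normal -0.027 0.553 -0.833
outer loop
vertex -2.869 1.671 -1.556
vertex -2.637 2.242 -1.184
vertex -2.32 1.708 -1.549
endloop
endfacet
facet normal 0.068 -0.958 -0.277
outer loop
vertex -2.869 1.671 -1.556
vertex -2.32 1.708 -1.549
vertex -2.583 1.078 0.564
endloop
endfacet
facet normal -0.024 0.554 -0.832
outer loop
vertex -2.32 1.708 -1.549
vertex -2.637 2.242 -1.184
vertex -1.956 2.057 -1.327
endloop
endfacet
facet normal 0.723 -0.682 -0.113
outer loop
vertex -2.32 1.708 -1.549
vertex -1.956 2.057 -1.327
vertex -2.583 1.078 0.564
endloop
endfacet
facet normal -0.025 0.553 -0.833
outer loop
vertex -1.956 2.057 -1.327
vertex -2.637 2.242 -1.184
vertex -1.991 2.515 -1.022
endloop
endfacet
facet normal 0.959 -0.103 0.265
outer loop
vertex -1.956 2.057 -1.327
vertex -1.991 2.515 -1.022
vertex -2.583 1.078 0.564
endloop
endfacet

endsolid


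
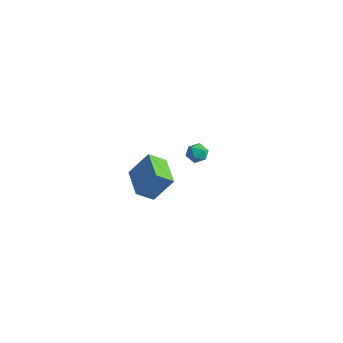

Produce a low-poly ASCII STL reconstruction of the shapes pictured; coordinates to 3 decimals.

solid 
facet normal -0.762 0.645 0.059
outer loop
vertex 3.15 -3.144 1.864
vertex 3.685 -2.451 1.197
vertex 2.462 -3.841 0.586
endloop
endfacet
facet normal -0.486 -0.630 0.605
outer loop
vertex 3.795 -4.969 0.483
vertex 3.15 -3.144 1.864
vertex 2.462 -3.841 0.586
endloop
endfacet
facet normal -0.762 0.645 0.059
outer loop
vertex 2.462 -3.841 0.586
vertex 3.685 -2.451 1.197
vertex 2.996 -3.148 -0.08
endloop
endfacet
facet normal -0.428 -0.433 -0.793
outer loop
vertex 2.996 -3.148 -0.08
vertex 3.795 -4.969 0.483
vertex 2.462 -3.841 0.586
endloop
endfacet
facet normal 0.428 0.433 0.793
outer loop
vertex 3.15 -3.144 1.864
vertex 5.018 -3.579 1.094
vertex 3.685 -2.451 1.197
endloop
endfacet
facet normal -0.486 -0.630 0.606
outer loop
vertex 4.484 -4.272 1.76
vertex 3.15 -3.144 1.864
vertex 3.795 -4.969 0.483
endloop
endfacet
facet normal 0.428 0.433 0.793
outer loop
vertex 4.484 -4.272 1.76
vertex 5.018 -3.579 1.094
vertex 3.15 -3.144 1.864
endloop
endfacet
facet normal 0.486 0.630 -0.606
outer loop
vertex 3.685 -2.451 1.197
vertex 5.018 -3.579 1.094
vertex 2.996 -3.148 -0.08
endloop
endfacet
facet normal -0.428 -0.433 -0.793
outer loop
vertex 4.33 -4.276 -0.184
vertex 3.795 -4.969 0.483
vertex 2.996 -3.148 -0.08
endloop
endfacet
facet normal 0.486 0.630 -0.605
outer loop
vertex 2.996 -3.148 -0.08
vertex 5.018 -3.579 1.094
vertex 4.33 -4.276 -0.184
endloop
endfacet
facet normal 0.762 -0.645 -0.059
outer loop
vertex 4.33 -4.276 -0.184
vertex 4.484 -4.272 1.76
vertex 3.795 -4.969 0.483
endloop
endfacet
facet normal 0.762 -0.644 -0.059
outer loop
vertex 5.018 -3.579 1.094
vertex 4.484 -4.272 1.76
vertex 4.33 -4.276 -0.184
endloop
endfacet
facet normal -0.774 -0.464 0.431
outer loop
vertex 1.071 2.902 -2.894
vertex 1.318 2.316 -3.082
vertex 1.488 2.575 -2.497
endloop
endfacet
facet normal -0.620 0.145 0.771
outer loop
vertex 1.071 2.902 -2.894
vertex 1.488 2.575 -2.497
vertex 1.548 3.231 -2.572
endloop
endfacet
facet normal -0.670 0.679 0.299
outer loop
vertex 1.071 2.902 -2.894
vertex 1.548 3.231 -2.572
vertex 1.414 3.377 -3.204
endloop
endfacet
facet normal -0.854 0.400 -0.332
outer loop
vertex 1.071 2.902 -2.894
vertex 1.414 3.377 -3.204
vertex 1.272 2.812 -3.519
endloop
endfacet
facet normal -0.918 -0.306 -0.251
outer loop
vertex 1.071 2.902 -2.894
vertex 1.272 2.812 -3.519
vertex 1.318 2.316 -3.082
endloop
endfacet
facet normal 0.057 0.108 0.993
outer loop
vertex 1.548 3.231 -2.572
vertex 1.488 2.575 -2.497
vertex 2.088 2.848 -2.561
endloop
endfacet
facet normal -0.191 -0.876 0.443
outer loop
vertex 1.488 2.575 -2.497
vertex 1.318 2.316 -3.082
vertex 1.946 2.283 -2.876
endloop
endfacet
facet normal -0.426 -0.620 -0.659
outer loop
vertex 1.318 2.316 -3.082
vertex 1.272 2.812 -3.519
vertex 1.812 2.429 -3.508
endloop
endfacet
facet normal -0.322 0.521 -0.790
outer loop
vertex 1.272 2.812 -3.519
vertex 1.414 3.377 -3.204
vertex 1.872 3.085 -3.583
endloop
endfacet
facet normal -0.024 0.973 0.230
outer loop
vertex 1.414 3.377 -3.204
vertex 1.548 3.231 -2.572
vertex 2.042 3.344 -2.998
endloop
endfacet
facet normal 0.854 -0.400 0.332
outer loop
vertex 2.289 2.758 -3.186
vertex 2.088 2.848 -2.561
vertex 1.946 2.283 -2.876
endloop
endfacet
facet normal 0.670 -0.679 -0.299
outer loop
vertex 2.289 2.758 -3.186
vertex 1.946 2.283 -2.876
vertex 1.812 2.429 -3.508
endloop
endfacet
facet normal 0.620 -0.145 -0.771
outer loop
vertex 2.289 2.758 -3.186
vertex 1.812 2.429 -3.508
vertex 1.872 3.085 -3.583
endloop
endfacet
facet normal 0.774 0.464 -0.431
outer loop
vertex 2.289 2.758 -3.186
vertex 1.872 3.085 -3.583
vertex 2.042 3.344 -2.998
endloop
endfacet
facet normal 0.918 0.306 0.251
outer loop
vertex 2.289 2.758 -3.186
vertex 2.042 3.344 -2.998
vertex 2.088 2.848 -2.561
endloop
endfacet
facet normal 0.322 -0.521 0.790
outer loop
vertex 1.946 2.283 -2.876
vertex 2.088 2.848 -2.561
vertex 1.488 2.575 -2.497
endloop
endfacet
facet normal 0.024 -0.973 -0.230
outer loop
vertex 1.812 2.429 -3.508
vertex 1.946 2.283 -2.876
vertex 1.318 2.316 -3.082
endloop
endfacet
facet normal -0.057 -0.108 -0.993
outer loop
vertex 1.872 3.085 -3.583
vertex 1.812 2.429 -3.508
vertex 1.272 2.812 -3.519
endloop
endfacet
facet normal 0.191 0.876 -0.443
outer loop
vertex 2.042 3.344 -2.998
vertex 1.872 3.085 -3.583
vertex 1.414 3.377 -3.204
endloop
endfacet
facet normal 0.426 0.620 0.659
outer loop
vertex 2.088 2.848 -2.561
vertex 2.042 3.344 -2.998
vertex 1.548 3.231 -2.572
endloop
endfacet

endsolid


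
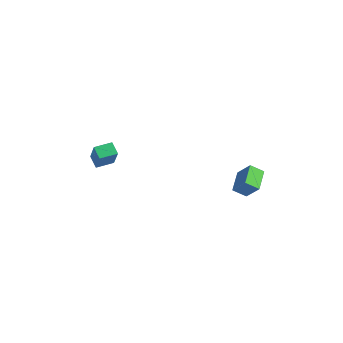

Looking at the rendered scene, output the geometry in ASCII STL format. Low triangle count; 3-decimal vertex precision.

solid 
facet normal -0.613 0.664 0.429
outer loop
vertex 3.529 1.083 -1.286
vertex 3.874 1.716 -1.772
vertex 2.722 0.879 -2.122
endloop
endfacet
facet normal -0.396 -0.728 0.560
outer loop
vertex 3.586 -0.056 -2.728
vertex 3.529 1.083 -1.286
vertex 2.722 0.879 -2.122
endloop
endfacet
facet normal -0.613 0.663 0.430
outer loop
vertex 2.722 0.879 -2.122
vertex 3.874 1.716 -1.772
vertex 3.067 1.513 -2.609
endloop
endfacet
facet normal -0.684 -0.172 -0.709
outer loop
vertex 3.067 1.513 -2.609
vertex 3.586 -0.056 -2.728
vertex 2.722 0.879 -2.122
endloop
endfacet
facet normal 0.684 0.172 0.709
outer loop
vertex 3.529 1.083 -1.286
vertex 4.738 0.781 -2.378
vertex 3.874 1.716 -1.772
endloop
endfacet
facet normal -0.397 -0.728 0.559
outer loop
vertex 4.393 0.147 -1.891
vertex 3.529 1.083 -1.286
vertex 3.586 -0.056 -2.728
endloop
endfacet
facet normal 0.684 0.173 0.709
outer loop
vertex 4.393 0.147 -1.891
vertex 4.738 0.781 -2.378
vertex 3.529 1.083 -1.286
endloop
endfacet
facet normal 0.396 0.728 -0.559
outer loop
vertex 3.874 1.716 -1.772
vertex 4.738 0.781 -2.378
vertex 3.067 1.513 -2.609
endloop
endfacet
facet normal -0.683 -0.172 -0.709
outer loop
vertex 3.931 0.577 -3.214
vertex 3.586 -0.056 -2.728
vertex 3.067 1.513 -2.609
endloop
endfacet
facet normal 0.396 0.728 -0.560
outer loop
vertex 3.067 1.513 -2.609
vertex 4.738 0.781 -2.378
vertex 3.931 0.577 -3.214
endloop
endfacet
facet normal 0.612 -0.664 -0.430
outer loop
vertex 3.931 0.577 -3.214
vertex 4.393 0.147 -1.891
vertex 3.586 -0.056 -2.728
endloop
endfacet
facet normal 0.613 -0.663 -0.430
outer loop
vertex 4.738 0.781 -2.378
vertex 4.393 0.147 -1.891
vertex 3.931 0.577 -3.214
endloop
endfacet
facet normal -0.740 0.047 0.671
outer loop
vertex -2.715 -4.389 -1.076
vertex -2.5 -3.407 -0.908
vertex -3.915 -3.894 -2.436
endloop
endfacet
facet normal -0.210 -0.964 -0.165
outer loop
vertex -3.3 -3.933 -2.992
vertex -2.715 -4.389 -1.076
vertex -3.915 -3.894 -2.436
endloop
endfacet
facet normal -0.740 0.047 0.671
outer loop
vertex -3.915 -3.894 -2.436
vertex -2.5 -3.407 -0.908
vertex -3.7 -2.911 -2.268
endloop
endfacet
facet normal -0.638 0.263 -0.724
outer loop
vertex -3.7 -2.911 -2.268
vertex -3.3 -3.933 -2.992
vertex -3.915 -3.894 -2.436
endloop
endfacet
facet normal 0.638 -0.263 0.724
outer loop
vertex -2.715 -4.389 -1.076
vertex -1.885 -3.446 -1.464
vertex -2.5 -3.407 -0.908
endloop
endfacet
facet normal -0.212 -0.963 -0.165
outer loop
vertex -2.1 -4.429 -1.632
vertex -2.715 -4.389 -1.076
vertex -3.3 -3.933 -2.992
endloop
endfacet
facet normal 0.638 -0.263 0.724
outer loop
vertex -2.1 -4.429 -1.632
vertex -1.885 -3.446 -1.464
vertex -2.715 -4.389 -1.076
endloop
endfacet
facet normal 0.211 0.963 0.165
outer loop
vertex -2.5 -3.407 -0.908
vertex -1.885 -3.446 -1.464
vertex -3.7 -2.911 -2.268
endloop
endfacet
facet normal -0.637 0.263 -0.724
outer loop
vertex -3.085 -2.951 -2.824
vertex -3.3 -3.933 -2.992
vertex -3.7 -2.911 -2.268
endloop
endfacet
facet normal 0.211 0.964 0.164
outer loop
vertex -3.7 -2.911 -2.268
vertex -1.885 -3.446 -1.464
vertex -3.085 -2.951 -2.824
endloop
endfacet
facet normal 0.740 -0.047 -0.671
outer loop
vertex -3.085 -2.951 -2.824
vertex -2.1 -4.429 -1.632
vertex -3.3 -3.933 -2.992
endloop
endfacet
facet normal 0.740 -0.047 -0.671
outer loop
vertex -1.885 -3.446 -1.464
vertex -2.1 -4.429 -1.632
vertex -3.085 -2.951 -2.824
endloop
endfacet

endsolid


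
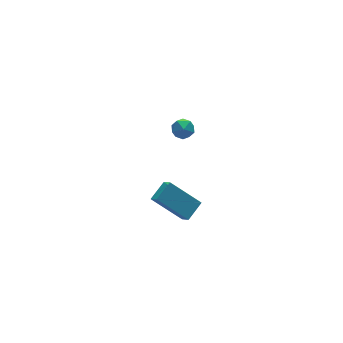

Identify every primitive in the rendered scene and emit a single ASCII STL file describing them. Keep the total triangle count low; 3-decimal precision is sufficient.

solid 
facet normal -0.544 0.599 0.588
outer loop
vertex -1.202 0.954 -1.931
vertex -0.246 1.366 -1.467
vertex -1.173 1.604 -2.567
endloop
endfacet
facet normal -0.839 -0.361 -0.407
outer loop
vertex -0.114 0.434 -3.713
vertex -1.202 0.954 -1.931
vertex -1.173 1.604 -2.567
endloop
endfacet
facet normal -0.544 0.599 0.588
outer loop
vertex -1.173 1.604 -2.567
vertex -0.246 1.366 -1.467
vertex -0.217 2.016 -2.103
endloop
endfacet
facet normal 0.032 0.714 -0.699
outer loop
vertex -0.217 2.016 -2.103
vertex -0.114 0.434 -3.713
vertex -1.173 1.604 -2.567
endloop
endfacet
facet normal -0.032 -0.714 0.699
outer loop
vertex -1.202 0.954 -1.931
vertex 0.813 0.196 -2.613
vertex -0.246 1.366 -1.467
endloop
endfacet
facet normal -0.839 -0.361 -0.407
outer loop
vertex -0.143 -0.216 -3.077
vertex -1.202 0.954 -1.931
vertex -0.114 0.434 -3.713
endloop
endfacet
facet normal -0.032 -0.714 0.699
outer loop
vertex -0.143 -0.216 -3.077
vertex 0.813 0.196 -2.613
vertex -1.202 0.954 -1.931
endloop
endfacet
facet normal 0.839 0.361 0.407
outer loop
vertex -0.246 1.366 -1.467
vertex 0.813 0.196 -2.613
vertex -0.217 2.016 -2.103
endloop
endfacet
facet normal 0.032 0.714 -0.699
outer loop
vertex 0.842 0.846 -3.249
vertex -0.114 0.434 -3.713
vertex -0.217 2.016 -2.103
endloop
endfacet
facet normal 0.839 0.361 0.407
outer loop
vertex -0.217 2.016 -2.103
vertex 0.813 0.196 -2.613
vertex 0.842 0.846 -3.249
endloop
endfacet
facet normal 0.544 -0.599 -0.588
outer loop
vertex 0.842 0.846 -3.249
vertex -0.143 -0.216 -3.077
vertex -0.114 0.434 -3.713
endloop
endfacet
facet normal 0.544 -0.599 -0.588
outer loop
vertex 0.813 0.196 -2.613
vertex -0.143 -0.216 -3.077
vertex 0.842 0.846 -3.249
endloop
endfacet
facet normal 0.119 0.977 -0.177
outer loop
vertex 0.105 0.83 3.244
vertex -0.381 0.958 3.625
vertex 0.205 0.929 3.859
endloop
endfacet
facet normal 0.741 0.633 -0.222
outer loop
vertex 0.105 0.83 3.244
vertex 0.205 0.929 3.859
vertex 0.511 0.466 3.56
endloop
endfacet
facet normal 0.679 0.129 -0.723
outer loop
vertex 0.105 0.83 3.244
vertex 0.511 0.466 3.56
vertex 0.115 0.208 3.142
endloop
endfacet
facet normal 0.018 0.162 -0.987
outer loop
vertex 0.105 0.83 3.244
vertex 0.115 0.208 3.142
vertex -0.436 0.512 3.182
endloop
endfacet
facet normal -0.329 0.686 -0.650
outer loop
vertex 0.105 0.83 3.244
vertex -0.436 0.512 3.182
vertex -0.381 0.958 3.625
endloop
endfacet
facet normal 0.861 0.309 0.403
outer loop
vertex 0.511 0.466 3.56
vertex 0.205 0.929 3.859
vertex 0.276 0.368 4.138
endloop
endfacet
facet normal -0.147 0.867 0.477
outer loop
vertex 0.205 0.929 3.859
vertex -0.381 0.958 3.625
vertex -0.275 0.672 4.178
endloop
endfacet
facet normal -0.873 0.394 -0.288
outer loop
vertex -0.381 0.958 3.625
vertex -0.436 0.512 3.182
vertex -0.671 0.414 3.76
endloop
endfacet
facet normal -0.311 -0.454 -0.835
outer loop
vertex -0.436 0.512 3.182
vertex 0.115 0.208 3.142
vertex -0.365 -0.049 3.461
endloop
endfacet
facet normal 0.760 -0.506 -0.408
outer loop
vertex 0.115 0.208 3.142
vertex 0.511 0.466 3.56
vertex 0.221 -0.078 3.695
endloop
endfacet
facet normal -0.018 -0.162 0.987
outer loop
vertex -0.265 0.05 4.076
vertex 0.276 0.368 4.138
vertex -0.275 0.672 4.178
endloop
endfacet
facet normal -0.679 -0.129 0.723
outer loop
vertex -0.265 0.05 4.076
vertex -0.275 0.672 4.178
vertex -0.671 0.414 3.76
endloop
endfacet
facet normal -0.741 -0.633 0.222
outer loop
vertex -0.265 0.05 4.076
vertex -0.671 0.414 3.76
vertex -0.365 -0.049 3.461
endloop
endfacet
facet normal -0.119 -0.977 0.177
outer loop
vertex -0.265 0.05 4.076
vertex -0.365 -0.049 3.461
vertex 0.221 -0.078 3.695
endloop
endfacet
facet normal 0.329 -0.686 0.650
outer loop
vertex -0.265 0.05 4.076
vertex 0.221 -0.078 3.695
vertex 0.276 0.368 4.138
endloop
endfacet
facet normal 0.311 0.454 0.835
outer loop
vertex -0.275 0.672 4.178
vertex 0.276 0.368 4.138
vertex 0.205 0.929 3.859
endloop
endfacet
facet normal -0.760 0.506 0.408
outer loop
vertex -0.671 0.414 3.76
vertex -0.275 0.672 4.178
vertex -0.381 0.958 3.625
endloop
endfacet
facet normal -0.861 -0.309 -0.403
outer loop
vertex -0.365 -0.049 3.461
vertex -0.671 0.414 3.76
vertex -0.436 0.512 3.182
endloop
endfacet
facet normal 0.147 -0.867 -0.477
outer loop
vertex 0.221 -0.078 3.695
vertex -0.365 -0.049 3.461
vertex 0.115 0.208 3.142
endloop
endfacet
facet normal 0.873 -0.394 0.288
outer loop
vertex 0.276 0.368 4.138
vertex 0.221 -0.078 3.695
vertex 0.511 0.466 3.56
endloop
endfacet

endsolid


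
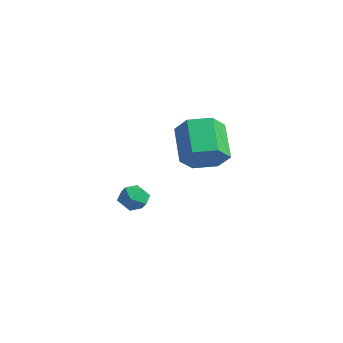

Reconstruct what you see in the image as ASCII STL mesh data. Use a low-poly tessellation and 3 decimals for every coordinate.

solid 
facet normal 0.719 -0.336 -0.609
outer loop
vertex 2.651 -1.764 2.944
vertex 1.94 -1.912 2.186
vertex 2.438 -0.991 2.266
endloop
endfacet
facet normal 0.665 0.588 0.461
outer loop
vertex 2.651 -1.764 2.944
vertex 2.438 -0.991 2.266
vertex 1.271 -1.12 4.113
endloop
endfacet
facet normal 0.665 0.588 0.461
outer loop
vertex 1.271 -1.12 4.113
vertex 2.438 -0.991 2.266
vertex 1.058 -0.347 3.435
endloop
endfacet
facet normal -0.719 0.335 0.608
outer loop
vertex 1.271 -1.12 4.113
vertex 1.058 -0.347 3.435
vertex 0.56 -1.268 3.354
endloop
endfacet
facet normal 0.719 -0.336 -0.609
outer loop
vertex 2.438 -0.991 2.266
vertex 1.94 -1.912 2.186
vertex 1.727 -1.139 1.508
endloop
endfacet
facet normal 0.156 0.931 -0.329
outer loop
vertex 2.438 -0.991 2.266
vertex 1.727 -1.139 1.508
vertex 1.058 -0.347 3.435
endloop
endfacet
facet normal 0.157 0.931 -0.328
outer loop
vertex 1.058 -0.347 3.435
vertex 1.727 -1.139 1.508
vertex 0.347 -0.495 2.676
endloop
endfacet
facet normal -0.719 0.335 0.608
outer loop
vertex 1.058 -0.347 3.435
vertex 0.347 -0.495 2.676
vertex 0.56 -1.268 3.354
endloop
endfacet
facet normal 0.719 -0.335 -0.608
outer loop
vertex 1.727 -1.139 1.508
vertex 1.94 -1.912 2.186
vertex 1.229 -2.06 1.427
endloop
endfacet
facet normal -0.508 0.344 -0.790
outer loop
vertex 1.727 -1.139 1.508
vertex 1.229 -2.06 1.427
vertex 0.347 -0.495 2.676
endloop
endfacet
facet normal -0.509 0.344 -0.790
outer loop
vertex 0.347 -0.495 2.676
vertex 1.229 -2.06 1.427
vertex -0.151 -1.416 2.596
endloop
endfacet
facet normal -0.719 0.336 0.609
outer loop
vertex 0.347 -0.495 2.676
vertex -0.151 -1.416 2.596
vertex 0.56 -1.268 3.354
endloop
endfacet
facet normal 0.719 -0.335 -0.608
outer loop
vertex 1.229 -2.06 1.427
vertex 1.94 -1.912 2.186
vertex 1.442 -2.833 2.105
endloop
endfacet
facet normal -0.665 -0.588 -0.461
outer loop
vertex 1.229 -2.06 1.427
vertex 1.442 -2.833 2.105
vertex -0.151 -1.416 2.596
endloop
endfacet
facet normal -0.665 -0.588 -0.461
outer loop
vertex -0.151 -1.416 2.596
vertex 1.442 -2.833 2.105
vertex 0.062 -2.189 3.274
endloop
endfacet
facet normal -0.719 0.336 0.609
outer loop
vertex -0.151 -1.416 2.596
vertex 0.062 -2.189 3.274
vertex 0.56 -1.268 3.354
endloop
endfacet
facet normal 0.719 -0.335 -0.608
outer loop
vertex 1.442 -2.833 2.105
vertex 1.94 -1.912 2.186
vertex 2.153 -2.685 2.864
endloop
endfacet
facet normal -0.157 -0.931 0.328
outer loop
vertex 1.442 -2.833 2.105
vertex 2.153 -2.685 2.864
vertex 0.062 -2.189 3.274
endloop
endfacet
facet normal -0.156 -0.931 0.329
outer loop
vertex 0.062 -2.189 3.274
vertex 2.153 -2.685 2.864
vertex 0.773 -2.041 4.032
endloop
endfacet
facet normal -0.719 0.336 0.609
outer loop
vertex 0.062 -2.189 3.274
vertex 0.773 -2.041 4.032
vertex 0.56 -1.268 3.354
endloop
endfacet
facet normal 0.719 -0.336 -0.609
outer loop
vertex 2.153 -2.685 2.864
vertex 1.94 -1.912 2.186
vertex 2.651 -1.764 2.944
endloop
endfacet
facet normal 0.508 -0.343 0.790
outer loop
vertex 2.153 -2.685 2.864
vertex 2.651 -1.764 2.944
vertex 0.773 -2.041 4.032
endloop
endfacet
facet normal 0.508 -0.344 0.789
outer loop
vertex 0.773 -2.041 4.032
vertex 2.651 -1.764 2.944
vertex 1.271 -1.12 4.113
endloop
endfacet
facet normal -0.719 0.335 0.608
outer loop
vertex 0.773 -2.041 4.032
vertex 1.271 -1.12 4.113
vertex 0.56 -1.268 3.354
endloop
endfacet
facet normal -0.071 0.181 0.981
outer loop
vertex -3.764 -1.649 -1.779
vertex -3.544 -2.402 -1.624
vertex -2.99 -1.829 -1.69
endloop
endfacet
facet normal 0.108 0.774 0.624
outer loop
vertex -3.764 -1.649 -1.779
vertex -2.99 -1.829 -1.69
vertex -3.22 -1.329 -2.27
endloop
endfacet
facet normal -0.403 0.904 0.143
outer loop
vertex -3.764 -1.649 -1.779
vertex -3.22 -1.329 -2.27
vertex -3.916 -1.593 -2.562
endloop
endfacet
facet normal -0.897 0.393 0.202
outer loop
vertex -3.764 -1.649 -1.779
vertex -3.916 -1.593 -2.562
vertex -4.116 -2.256 -2.162
endloop
endfacet
facet normal -0.691 -0.054 0.720
outer loop
vertex -3.764 -1.649 -1.779
vertex -4.116 -2.256 -2.162
vertex -3.544 -2.402 -1.624
endloop
endfacet
facet normal 0.715 0.644 0.272
outer loop
vertex -3.22 -1.329 -2.27
vertex -2.99 -1.829 -1.69
vertex -2.664 -1.884 -2.418
endloop
endfacet
facet normal 0.425 -0.313 0.849
outer loop
vertex -2.99 -1.829 -1.69
vertex -3.544 -2.402 -1.624
vertex -2.864 -2.547 -2.018
endloop
endfacet
facet normal -0.579 -0.694 0.427
outer loop
vertex -3.544 -2.402 -1.624
vertex -4.116 -2.256 -2.162
vertex -3.56 -2.811 -2.31
endloop
endfacet
facet normal -0.912 0.027 -0.410
outer loop
vertex -4.116 -2.256 -2.162
vertex -3.916 -1.593 -2.562
vertex -3.79 -2.311 -2.89
endloop
endfacet
facet normal -0.111 0.855 -0.507
outer loop
vertex -3.916 -1.593 -2.562
vertex -3.22 -1.329 -2.27
vertex -3.236 -1.738 -2.956
endloop
endfacet
facet normal 0.897 -0.393 -0.202
outer loop
vertex -3.016 -2.491 -2.801
vertex -2.664 -1.884 -2.418
vertex -2.864 -2.547 -2.018
endloop
endfacet
facet normal 0.403 -0.904 -0.143
outer loop
vertex -3.016 -2.491 -2.801
vertex -2.864 -2.547 -2.018
vertex -3.56 -2.811 -2.31
endloop
endfacet
facet normal -0.108 -0.774 -0.624
outer loop
vertex -3.016 -2.491 -2.801
vertex -3.56 -2.811 -2.31
vertex -3.79 -2.311 -2.89
endloop
endfacet
facet normal 0.071 -0.181 -0.981
outer loop
vertex -3.016 -2.491 -2.801
vertex -3.79 -2.311 -2.89
vertex -3.236 -1.738 -2.956
endloop
endfacet
facet normal 0.691 0.054 -0.720
outer loop
vertex -3.016 -2.491 -2.801
vertex -3.236 -1.738 -2.956
vertex -2.664 -1.884 -2.418
endloop
endfacet
facet normal 0.912 -0.027 0.410
outer loop
vertex -2.864 -2.547 -2.018
vertex -2.664 -1.884 -2.418
vertex -2.99 -1.829 -1.69
endloop
endfacet
facet normal 0.111 -0.855 0.507
outer loop
vertex -3.56 -2.811 -2.31
vertex -2.864 -2.547 -2.018
vertex -3.544 -2.402 -1.624
endloop
endfacet
facet normal -0.715 -0.644 -0.272
outer loop
vertex -3.79 -2.311 -2.89
vertex -3.56 -2.811 -2.31
vertex -4.116 -2.256 -2.162
endloop
endfacet
facet normal -0.425 0.313 -0.849
outer loop
vertex -3.236 -1.738 -2.956
vertex -3.79 -2.311 -2.89
vertex -3.916 -1.593 -2.562
endloop
endfacet
facet normal 0.579 0.694 -0.427
outer loop
vertex -2.664 -1.884 -2.418
vertex -3.236 -1.738 -2.956
vertex -3.22 -1.329 -2.27
endloop
endfacet

endsolid


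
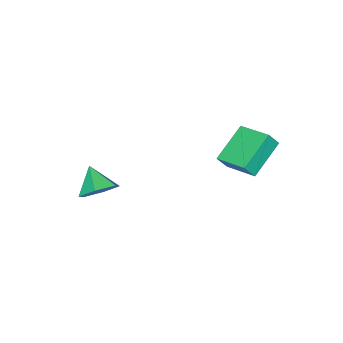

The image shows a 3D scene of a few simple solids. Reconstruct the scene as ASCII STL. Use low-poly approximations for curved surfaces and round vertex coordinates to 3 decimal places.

solid 
facet normal 0.319 0.710 -0.628
outer loop
vertex 4.718 -1.059 -2.283
vertex 3.827 -0.707 -2.337
vertex 4.43 -0.383 -1.665
endloop
endfacet
facet normal 0.601 -0.384 0.701
outer loop
vertex 4.718 -1.059 -2.283
vertex 4.43 -0.383 -1.665
vertex 3.393 -1.673 -1.483
endloop
endfacet
facet normal 0.319 0.709 -0.628
outer loop
vertex 4.43 -0.383 -1.665
vertex 3.827 -0.707 -2.337
vertex 3.539 -0.031 -1.72
endloop
endfacet
facet normal -0.005 0.143 0.990
outer loop
vertex 4.43 -0.383 -1.665
vertex 3.539 -0.031 -1.72
vertex 3.393 -1.673 -1.483
endloop
endfacet
facet normal 0.318 0.709 -0.629
outer loop
vertex 3.539 -0.031 -1.72
vertex 3.827 -0.707 -2.337
vertex 2.935 -0.356 -2.392
endloop
endfacet
facet normal -0.771 0.158 0.617
outer loop
vertex 3.539 -0.031 -1.72
vertex 2.935 -0.356 -2.392
vertex 3.393 -1.673 -1.483
endloop
endfacet
facet normal 0.318 0.710 -0.628
outer loop
vertex 2.935 -0.356 -2.392
vertex 3.827 -0.707 -2.337
vertex 3.223 -1.032 -3.01
endloop
endfacet
facet normal -0.933 -0.356 -0.046
outer loop
vertex 2.935 -0.356 -2.392
vertex 3.223 -1.032 -3.01
vertex 3.393 -1.673 -1.483
endloop
endfacet
facet normal 0.319 0.709 -0.629
outer loop
vertex 3.223 -1.032 -3.01
vertex 3.827 -0.707 -2.337
vertex 4.115 -1.384 -2.955
endloop
endfacet
facet normal -0.328 -0.884 -0.334
outer loop
vertex 3.223 -1.032 -3.01
vertex 4.115 -1.384 -2.955
vertex 3.393 -1.673 -1.483
endloop
endfacet
facet normal 0.318 0.709 -0.629
outer loop
vertex 4.115 -1.384 -2.955
vertex 3.827 -0.707 -2.337
vertex 4.718 -1.059 -2.283
endloop
endfacet
facet normal 0.440 -0.897 0.039
outer loop
vertex 4.115 -1.384 -2.955
vertex 4.718 -1.059 -2.283
vertex 3.393 -1.673 -1.483
endloop
endfacet
facet normal -0.496 0.277 -0.823
outer loop
vertex -2.395 2.463 -0.778
vertex -2.233 4.122 -0.317
vertex -0.669 2.573 -1.782
endloop
endfacet
facet normal -0.094 -0.959 -0.266
outer loop
vertex -0.247 2.338 -1.083
vertex -2.395 2.463 -0.778
vertex -0.669 2.573 -1.782
endloop
endfacet
facet normal -0.496 0.277 -0.823
outer loop
vertex -0.669 2.573 -1.782
vertex -2.233 4.122 -0.317
vertex -0.507 4.233 -1.321
endloop
endfacet
facet normal 0.863 0.055 -0.502
outer loop
vertex -0.507 4.233 -1.321
vertex -0.247 2.338 -1.083
vertex -0.669 2.573 -1.782
endloop
endfacet
facet normal -0.863 -0.055 0.502
outer loop
vertex -2.395 2.463 -0.778
vertex -1.811 3.887 0.382
vertex -2.233 4.122 -0.317
endloop
endfacet
facet normal -0.094 -0.959 -0.267
outer loop
vertex -1.973 2.227 -0.079
vertex -2.395 2.463 -0.778
vertex -0.247 2.338 -1.083
endloop
endfacet
facet normal -0.863 -0.055 0.502
outer loop
vertex -1.973 2.227 -0.079
vertex -1.811 3.887 0.382
vertex -2.395 2.463 -0.778
endloop
endfacet
facet normal 0.093 0.959 0.266
outer loop
vertex -2.233 4.122 -0.317
vertex -1.811 3.887 0.382
vertex -0.507 4.233 -1.321
endloop
endfacet
facet normal 0.863 0.055 -0.502
outer loop
vertex -0.085 3.997 -0.622
vertex -0.247 2.338 -1.083
vertex -0.507 4.233 -1.321
endloop
endfacet
facet normal 0.094 0.959 0.267
outer loop
vertex -0.507 4.233 -1.321
vertex -1.811 3.887 0.382
vertex -0.085 3.997 -0.622
endloop
endfacet
facet normal 0.496 -0.277 0.823
outer loop
vertex -0.085 3.997 -0.622
vertex -1.973 2.227 -0.079
vertex -0.247 2.338 -1.083
endloop
endfacet
facet normal 0.496 -0.277 0.823
outer loop
vertex -1.811 3.887 0.382
vertex -1.973 2.227 -0.079
vertex -0.085 3.997 -0.622
endloop
endfacet

endsolid


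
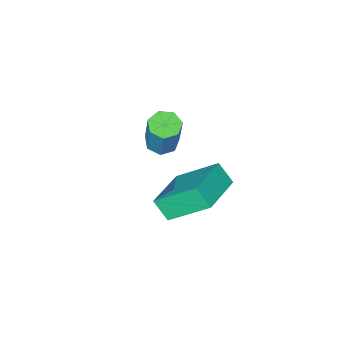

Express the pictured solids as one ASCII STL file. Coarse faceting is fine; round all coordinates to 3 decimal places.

solid 
facet normal -0.166 -0.304 -0.938
outer loop
vertex -0.475 -4.197 -3.875
vertex -0.819 -3.703 -3.974
vertex -0.219 -3.772 -4.058
endloop
endfacet
facet normal 0.859 -0.512 0.013
outer loop
vertex -0.475 -4.197 -3.875
vertex -0.219 -3.772 -4.058
vertex -0.197 -3.691 -2.308
endloop
endfacet
facet normal 0.859 -0.512 0.013
outer loop
vertex -0.197 -3.691 -2.308
vertex -0.219 -3.772 -4.058
vertex 0.059 -3.266 -2.491
endloop
endfacet
facet normal 0.168 0.303 0.938
outer loop
vertex -0.197 -3.691 -2.308
vertex 0.059 -3.266 -2.491
vertex -0.541 -3.197 -2.406
endloop
endfacet
facet normal -0.166 -0.302 -0.939
outer loop
vertex -0.219 -3.772 -4.058
vertex -0.819 -3.703 -3.974
vertex -0.415 -3.294 -4.177
endloop
endfacet
facet normal 0.914 0.310 -0.262
outer loop
vertex -0.219 -3.772 -4.058
vertex -0.415 -3.294 -4.177
vertex 0.059 -3.266 -2.491
endloop
endfacet
facet normal 0.914 0.308 -0.262
outer loop
vertex 0.059 -3.266 -2.491
vertex -0.415 -3.294 -4.177
vertex -0.136 -2.789 -2.61
endloop
endfacet
facet normal 0.168 0.303 0.938
outer loop
vertex 0.059 -3.266 -2.491
vertex -0.136 -2.789 -2.61
vertex -0.541 -3.197 -2.406
endloop
endfacet
facet normal -0.166 -0.302 -0.939
outer loop
vertex -0.415 -3.294 -4.177
vertex -0.819 -3.703 -3.974
vertex -0.915 -3.125 -4.143
endloop
endfacet
facet normal 0.280 0.898 -0.339
outer loop
vertex -0.415 -3.294 -4.177
vertex -0.915 -3.125 -4.143
vertex -0.136 -2.789 -2.61
endloop
endfacet
facet normal 0.282 0.897 -0.340
outer loop
vertex -0.136 -2.789 -2.61
vertex -0.915 -3.125 -4.143
vertex -0.636 -2.619 -2.576
endloop
endfacet
facet normal 0.167 0.303 0.938
outer loop
vertex -0.136 -2.789 -2.61
vertex -0.636 -2.619 -2.576
vertex -0.541 -3.197 -2.406
endloop
endfacet
facet normal -0.168 -0.302 -0.938
outer loop
vertex -0.915 -3.125 -4.143
vertex -0.819 -3.703 -3.974
vertex -1.343 -3.39 -3.981
endloop
endfacet
facet normal -0.563 0.811 -0.161
outer loop
vertex -0.915 -3.125 -4.143
vertex -1.343 -3.39 -3.981
vertex -0.636 -2.619 -2.576
endloop
endfacet
facet normal -0.563 0.810 -0.161
outer loop
vertex -0.636 -2.619 -2.576
vertex -1.343 -3.39 -3.981
vertex -1.065 -2.885 -2.414
endloop
endfacet
facet normal 0.166 0.303 0.938
outer loop
vertex -0.636 -2.619 -2.576
vertex -1.065 -2.885 -2.414
vertex -0.541 -3.197 -2.406
endloop
endfacet
facet normal -0.168 -0.302 -0.939
outer loop
vertex -1.343 -3.39 -3.981
vertex -0.819 -3.703 -3.974
vertex -1.377 -3.891 -3.814
endloop
endfacet
facet normal -0.984 0.113 0.138
outer loop
vertex -1.343 -3.39 -3.981
vertex -1.377 -3.891 -3.814
vertex -1.065 -2.885 -2.414
endloop
endfacet
facet normal -0.984 0.111 0.139
outer loop
vertex -1.065 -2.885 -2.414
vertex -1.377 -3.891 -3.814
vertex -1.098 -3.386 -2.247
endloop
endfacet
facet normal 0.166 0.302 0.939
outer loop
vertex -1.065 -2.885 -2.414
vertex -1.098 -3.386 -2.247
vertex -0.541 -3.197 -2.406
endloop
endfacet
facet normal -0.166 -0.304 -0.938
outer loop
vertex -1.377 -3.891 -3.814
vertex -0.819 -3.703 -3.974
vertex -0.991 -4.25 -3.766
endloop
endfacet
facet normal -0.664 -0.669 0.334
outer loop
vertex -1.377 -3.891 -3.814
vertex -0.991 -4.25 -3.766
vertex -1.098 -3.386 -2.247
endloop
endfacet
facet normal -0.664 -0.669 0.334
outer loop
vertex -1.098 -3.386 -2.247
vertex -0.991 -4.25 -3.766
vertex -0.712 -3.745 -2.199
endloop
endfacet
facet normal 0.165 0.303 0.939
outer loop
vertex -1.098 -3.386 -2.247
vertex -0.712 -3.745 -2.199
vertex -0.541 -3.197 -2.406
endloop
endfacet
facet normal -0.167 -0.304 -0.938
outer loop
vertex -0.991 -4.25 -3.766
vertex -0.819 -3.703 -3.974
vertex -0.475 -4.197 -3.875
endloop
endfacet
facet normal 0.156 -0.948 0.278
outer loop
vertex -0.991 -4.25 -3.766
vertex -0.475 -4.197 -3.875
vertex -0.712 -3.745 -2.199
endloop
endfacet
facet normal 0.158 -0.948 0.278
outer loop
vertex -0.712 -3.745 -2.199
vertex -0.475 -4.197 -3.875
vertex -0.197 -3.691 -2.308
endloop
endfacet
facet normal 0.167 0.302 0.938
outer loop
vertex -0.712 -3.745 -2.199
vertex -0.197 -3.691 -2.308
vertex -0.541 -3.197 -2.406
endloop
endfacet
facet normal -0.417 0.638 0.647
outer loop
vertex -0.123 0.035 -1.624
vertex 1.422 0.72 -1.303
vertex -0.246 0.621 -2.282
endloop
endfacet
facet normal -0.898 -0.398 -0.186
outer loop
vertex 0.538 -0.58 -3.497
vertex -0.123 0.035 -1.624
vertex -0.246 0.621 -2.282
endloop
endfacet
facet normal -0.417 0.638 0.647
outer loop
vertex -0.246 0.621 -2.282
vertex 1.422 0.72 -1.303
vertex 1.299 1.306 -1.961
endloop
endfacet
facet normal -0.138 0.658 -0.740
outer loop
vertex 1.299 1.306 -1.961
vertex 0.538 -0.58 -3.497
vertex -0.246 0.621 -2.282
endloop
endfacet
facet normal 0.138 -0.658 0.740
outer loop
vertex -0.123 0.035 -1.624
vertex 2.206 -0.481 -2.518
vertex 1.422 0.72 -1.303
endloop
endfacet
facet normal -0.898 -0.398 -0.186
outer loop
vertex 0.661 -1.166 -2.839
vertex -0.123 0.035 -1.624
vertex 0.538 -0.58 -3.497
endloop
endfacet
facet normal 0.138 -0.658 0.740
outer loop
vertex 0.661 -1.166 -2.839
vertex 2.206 -0.481 -2.518
vertex -0.123 0.035 -1.624
endloop
endfacet
facet normal 0.898 0.398 0.186
outer loop
vertex 1.422 0.72 -1.303
vertex 2.206 -0.481 -2.518
vertex 1.299 1.306 -1.961
endloop
endfacet
facet normal -0.138 0.658 -0.740
outer loop
vertex 2.083 0.105 -3.176
vertex 0.538 -0.58 -3.497
vertex 1.299 1.306 -1.961
endloop
endfacet
facet normal 0.898 0.398 0.186
outer loop
vertex 1.299 1.306 -1.961
vertex 2.206 -0.481 -2.518
vertex 2.083 0.105 -3.176
endloop
endfacet
facet normal 0.417 -0.638 -0.647
outer loop
vertex 2.083 0.105 -3.176
vertex 0.661 -1.166 -2.839
vertex 0.538 -0.58 -3.497
endloop
endfacet
facet normal 0.417 -0.638 -0.647
outer loop
vertex 2.206 -0.481 -2.518
vertex 0.661 -1.166 -2.839
vertex 2.083 0.105 -3.176
endloop
endfacet

endsolid


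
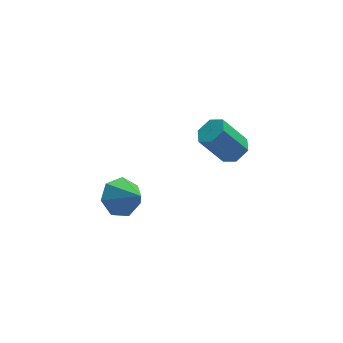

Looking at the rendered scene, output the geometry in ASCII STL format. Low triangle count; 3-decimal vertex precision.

solid 
facet normal -0.333 0.659 -0.675
outer loop
vertex -0.765 1.88 -4.086
vertex -1.618 1.4 -4.134
vertex -1.364 2.137 -3.54
endloop
endfacet
facet normal 0.710 0.315 0.630
outer loop
vertex -0.765 1.88 -4.086
vertex -1.364 2.137 -3.54
vertex -1.042 0.26 -2.966
endloop
endfacet
facet normal -0.333 0.659 -0.675
outer loop
vertex -1.364 2.137 -3.54
vertex -1.618 1.4 -4.134
vertex -2.155 1.838 -3.441
endloop
endfacet
facet normal 0.009 0.294 0.956
outer loop
vertex -1.364 2.137 -3.54
vertex -2.155 1.838 -3.441
vertex -1.042 0.26 -2.966
endloop
endfacet
facet normal -0.333 0.659 -0.674
outer loop
vertex -2.155 1.838 -3.441
vertex -1.618 1.4 -4.134
vertex -2.541 1.21 -3.864
endloop
endfacet
facet normal -0.585 -0.174 0.792
outer loop
vertex -2.155 1.838 -3.441
vertex -2.541 1.21 -3.864
vertex -1.042 0.26 -2.966
endloop
endfacet
facet normal -0.333 0.658 -0.675
outer loop
vertex -2.541 1.21 -3.864
vertex -1.618 1.4 -4.134
vertex -2.232 0.724 -4.49
endloop
endfacet
facet normal -0.624 -0.736 0.263
outer loop
vertex -2.541 1.21 -3.864
vertex -2.232 0.724 -4.49
vertex -1.042 0.26 -2.966
endloop
endfacet
facet normal -0.333 0.658 -0.675
outer loop
vertex -2.232 0.724 -4.49
vertex -1.618 1.4 -4.134
vertex -1.461 0.747 -4.848
endloop
endfacet
facet normal -0.079 -0.969 -0.233
outer loop
vertex -2.232 0.724 -4.49
vertex -1.461 0.747 -4.848
vertex -1.042 0.26 -2.966
endloop
endfacet
facet normal -0.333 0.658 -0.675
outer loop
vertex -1.461 0.747 -4.848
vertex -1.618 1.4 -4.134
vertex -0.808 1.262 -4.668
endloop
endfacet
facet normal 0.639 -0.698 -0.323
outer loop
vertex -1.461 0.747 -4.848
vertex -0.808 1.262 -4.668
vertex -1.042 0.26 -2.966
endloop
endfacet
facet normal -0.333 0.659 -0.675
outer loop
vertex -0.808 1.262 -4.668
vertex -1.618 1.4 -4.134
vertex -0.765 1.88 -4.086
endloop
endfacet
facet normal 0.990 -0.127 0.061
outer loop
vertex -0.808 1.262 -4.668
vertex -0.765 1.88 -4.086
vertex -1.042 0.26 -2.966
endloop
endfacet
facet normal 0.568 -0.159 -0.807
outer loop
vertex 4.63 3.511 -4.008
vertex 4.012 3.263 -4.394
vertex 4.201 4.01 -4.408
endloop
endfacet
facet normal 0.607 0.745 0.278
outer loop
vertex 4.63 3.511 -4.008
vertex 4.201 4.01 -4.408
vertex 3.587 3.805 -2.521
endloop
endfacet
facet normal 0.606 0.745 0.278
outer loop
vertex 3.587 3.805 -2.521
vertex 4.201 4.01 -4.408
vertex 3.158 4.303 -2.921
endloop
endfacet
facet normal -0.567 0.161 0.808
outer loop
vertex 3.587 3.805 -2.521
vertex 3.158 4.303 -2.921
vertex 2.968 3.557 -2.906
endloop
endfacet
facet normal 0.566 -0.158 -0.809
outer loop
vertex 4.201 4.01 -4.408
vertex 4.012 3.263 -4.394
vertex 3.582 3.762 -4.793
endloop
endfacet
facet normal -0.181 0.933 -0.311
outer loop
vertex 4.201 4.01 -4.408
vertex 3.582 3.762 -4.793
vertex 3.158 4.303 -2.921
endloop
endfacet
facet normal -0.181 0.933 -0.311
outer loop
vertex 3.158 4.303 -2.921
vertex 3.582 3.762 -4.793
vertex 2.539 4.055 -3.306
endloop
endfacet
facet normal -0.567 0.161 0.808
outer loop
vertex 3.158 4.303 -2.921
vertex 2.539 4.055 -3.306
vertex 2.968 3.557 -2.906
endloop
endfacet
facet normal 0.566 -0.158 -0.809
outer loop
vertex 3.582 3.762 -4.793
vertex 4.012 3.263 -4.394
vertex 3.393 3.015 -4.779
endloop
endfacet
facet normal -0.786 0.188 -0.589
outer loop
vertex 3.582 3.762 -4.793
vertex 3.393 3.015 -4.779
vertex 2.539 4.055 -3.306
endloop
endfacet
facet normal -0.786 0.188 -0.589
outer loop
vertex 2.539 4.055 -3.306
vertex 3.393 3.015 -4.779
vertex 2.35 3.309 -3.292
endloop
endfacet
facet normal -0.568 0.159 0.807
outer loop
vertex 2.539 4.055 -3.306
vertex 2.35 3.309 -3.292
vertex 2.968 3.557 -2.906
endloop
endfacet
facet normal 0.567 -0.161 -0.808
outer loop
vertex 3.393 3.015 -4.779
vertex 4.012 3.263 -4.394
vertex 3.822 2.517 -4.379
endloop
endfacet
facet normal -0.606 -0.745 -0.278
outer loop
vertex 3.393 3.015 -4.779
vertex 3.822 2.517 -4.379
vertex 2.35 3.309 -3.292
endloop
endfacet
facet normal -0.606 -0.745 -0.279
outer loop
vertex 2.35 3.309 -3.292
vertex 3.822 2.517 -4.379
vertex 2.779 2.81 -2.892
endloop
endfacet
facet normal -0.568 0.159 0.807
outer loop
vertex 2.35 3.309 -3.292
vertex 2.779 2.81 -2.892
vertex 2.968 3.557 -2.906
endloop
endfacet
facet normal 0.567 -0.161 -0.808
outer loop
vertex 3.822 2.517 -4.379
vertex 4.012 3.263 -4.394
vertex 4.441 2.765 -3.994
endloop
endfacet
facet normal 0.181 -0.933 0.311
outer loop
vertex 3.822 2.517 -4.379
vertex 4.441 2.765 -3.994
vertex 2.779 2.81 -2.892
endloop
endfacet
facet normal 0.181 -0.933 0.311
outer loop
vertex 2.779 2.81 -2.892
vertex 4.441 2.765 -3.994
vertex 3.398 3.058 -2.507
endloop
endfacet
facet normal -0.566 0.158 0.809
outer loop
vertex 2.779 2.81 -2.892
vertex 3.398 3.058 -2.507
vertex 2.968 3.557 -2.906
endloop
endfacet
facet normal 0.568 -0.159 -0.807
outer loop
vertex 4.441 2.765 -3.994
vertex 4.012 3.263 -4.394
vertex 4.63 3.511 -4.008
endloop
endfacet
facet normal 0.786 -0.188 0.589
outer loop
vertex 4.441 2.765 -3.994
vertex 4.63 3.511 -4.008
vertex 3.398 3.058 -2.507
endloop
endfacet
facet normal 0.786 -0.188 0.589
outer loop
vertex 3.398 3.058 -2.507
vertex 4.63 3.511 -4.008
vertex 3.587 3.805 -2.521
endloop
endfacet
facet normal -0.566 0.158 0.809
outer loop
vertex 3.398 3.058 -2.507
vertex 3.587 3.805 -2.521
vertex 2.968 3.557 -2.906
endloop
endfacet

endsolid
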